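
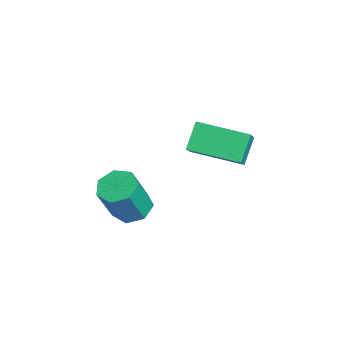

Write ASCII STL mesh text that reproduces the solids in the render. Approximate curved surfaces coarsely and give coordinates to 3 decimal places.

solid 
facet normal -0.295 0.322 -0.900
outer loop
vertex -2.039 0.059 -4.831
vertex -2.673 -0.244 -4.732
vertex -2.466 0.414 -4.564
endloop
endfacet
facet normal 0.658 0.751 0.054
outer loop
vertex -2.039 0.059 -4.831
vertex -2.466 0.414 -4.564
vertex -1.553 -0.473 -3.347
endloop
endfacet
facet normal 0.658 0.751 0.054
outer loop
vertex -1.553 -0.473 -3.347
vertex -2.466 0.414 -4.564
vertex -1.98 -0.118 -3.08
endloop
endfacet
facet normal 0.295 -0.322 0.900
outer loop
vertex -1.553 -0.473 -3.347
vertex -1.98 -0.118 -3.08
vertex -2.187 -0.776 -3.248
endloop
endfacet
facet normal -0.294 0.322 -0.900
outer loop
vertex -2.466 0.414 -4.564
vertex -2.673 -0.244 -4.732
vertex -3.049 0.273 -4.424
endloop
endfacet
facet normal -0.133 0.918 0.373
outer loop
vertex -2.466 0.414 -4.564
vertex -3.049 0.273 -4.424
vertex -1.98 -0.118 -3.08
endloop
endfacet
facet normal -0.132 0.919 0.372
outer loop
vertex -1.98 -0.118 -3.08
vertex -3.049 0.273 -4.424
vertex -2.563 -0.259 -2.939
endloop
endfacet
facet normal 0.295 -0.323 0.899
outer loop
vertex -1.98 -0.118 -3.08
vertex -2.563 -0.259 -2.939
vertex -2.187 -0.776 -3.248
endloop
endfacet
facet normal -0.294 0.322 -0.900
outer loop
vertex -3.049 0.273 -4.424
vertex -2.673 -0.244 -4.732
vertex -3.349 -0.257 -4.516
endloop
endfacet
facet normal -0.822 0.394 0.410
outer loop
vertex -3.049 0.273 -4.424
vertex -3.349 -0.257 -4.516
vertex -2.563 -0.259 -2.939
endloop
endfacet
facet normal -0.822 0.394 0.410
outer loop
vertex -2.563 -0.259 -2.939
vertex -3.349 -0.257 -4.516
vertex -2.863 -0.789 -3.031
endloop
endfacet
facet normal 0.295 -0.323 0.899
outer loop
vertex -2.563 -0.259 -2.939
vertex -2.863 -0.789 -3.031
vertex -2.187 -0.776 -3.248
endloop
endfacet
facet normal -0.294 0.321 -0.900
outer loop
vertex -3.349 -0.257 -4.516
vertex -2.673 -0.244 -4.732
vertex -3.14 -0.778 -4.77
endloop
endfacet
facet normal -0.894 -0.427 0.140
outer loop
vertex -3.349 -0.257 -4.516
vertex -3.14 -0.778 -4.77
vertex -2.863 -0.789 -3.031
endloop
endfacet
facet normal -0.893 -0.427 0.140
outer loop
vertex -2.863 -0.789 -3.031
vertex -3.14 -0.778 -4.77
vertex -2.654 -1.309 -3.286
endloop
endfacet
facet normal 0.295 -0.323 0.899
outer loop
vertex -2.863 -0.789 -3.031
vertex -2.654 -1.309 -3.286
vertex -2.187 -0.776 -3.248
endloop
endfacet
facet normal -0.296 0.323 -0.899
outer loop
vertex -3.14 -0.778 -4.77
vertex -2.673 -0.244 -4.732
vertex -2.579 -0.896 -4.997
endloop
endfacet
facet normal -0.291 -0.927 -0.237
outer loop
vertex -3.14 -0.778 -4.77
vertex -2.579 -0.896 -4.997
vertex -2.654 -1.309 -3.286
endloop
endfacet
facet normal -0.292 -0.927 -0.236
outer loop
vertex -2.654 -1.309 -3.286
vertex -2.579 -0.896 -4.997
vertex -2.093 -1.428 -3.512
endloop
endfacet
facet normal 0.294 -0.322 0.900
outer loop
vertex -2.654 -1.309 -3.286
vertex -2.093 -1.428 -3.512
vertex -2.187 -0.776 -3.248
endloop
endfacet
facet normal -0.295 0.323 -0.899
outer loop
vertex -2.579 -0.896 -4.997
vertex -2.673 -0.244 -4.732
vertex -2.089 -0.524 -5.024
endloop
endfacet
facet normal 0.529 -0.729 -0.434
outer loop
vertex -2.579 -0.896 -4.997
vertex -2.089 -0.524 -5.024
vertex -2.093 -1.428 -3.512
endloop
endfacet
facet normal 0.529 -0.729 -0.434
outer loop
vertex -2.093 -1.428 -3.512
vertex -2.089 -0.524 -5.024
vertex -1.603 -1.056 -3.539
endloop
endfacet
facet normal 0.294 -0.322 0.900
outer loop
vertex -2.093 -1.428 -3.512
vertex -1.603 -1.056 -3.539
vertex -2.187 -0.776 -3.248
endloop
endfacet
facet normal -0.295 0.323 -0.899
outer loop
vertex -2.089 -0.524 -5.024
vertex -2.673 -0.244 -4.732
vertex -2.039 0.059 -4.831
endloop
endfacet
facet normal 0.952 0.019 -0.305
outer loop
vertex -2.089 -0.524 -5.024
vertex -2.039 0.059 -4.831
vertex -1.603 -1.056 -3.539
endloop
endfacet
facet normal 0.952 0.019 -0.305
outer loop
vertex -1.603 -1.056 -3.539
vertex -2.039 0.059 -4.831
vertex -1.553 -0.473 -3.347
endloop
endfacet
facet normal 0.294 -0.322 0.900
outer loop
vertex -1.603 -1.056 -3.539
vertex -1.553 -0.473 -3.347
vertex -2.187 -0.776 -3.248
endloop
endfacet
facet normal -0.564 0.379 0.734
outer loop
vertex -3.555 1.932 -1.529
vertex -2.813 3.55 -1.795
vertex -4.593 2.25 -2.491
endloop
endfacet
facet normal -0.412 -0.899 0.147
outer loop
vertex -3.967 1.83 -3.305
vertex -3.555 1.932 -1.529
vertex -4.593 2.25 -2.491
endloop
endfacet
facet normal -0.564 0.378 0.734
outer loop
vertex -4.593 2.25 -2.491
vertex -2.813 3.55 -1.795
vertex -3.851 3.869 -2.756
endloop
endfacet
facet normal -0.715 0.219 -0.663
outer loop
vertex -3.851 3.869 -2.756
vertex -3.967 1.83 -3.305
vertex -4.593 2.25 -2.491
endloop
endfacet
facet normal 0.716 -0.219 0.663
outer loop
vertex -3.555 1.932 -1.529
vertex -2.187 3.13 -2.609
vertex -2.813 3.55 -1.795
endloop
endfacet
facet normal -0.413 -0.899 0.147
outer loop
vertex -2.929 1.511 -2.344
vertex -3.555 1.932 -1.529
vertex -3.967 1.83 -3.305
endloop
endfacet
facet normal 0.716 -0.219 0.663
outer loop
vertex -2.929 1.511 -2.344
vertex -2.187 3.13 -2.609
vertex -3.555 1.932 -1.529
endloop
endfacet
facet normal 0.412 0.899 -0.147
outer loop
vertex -2.813 3.55 -1.795
vertex -2.187 3.13 -2.609
vertex -3.851 3.869 -2.756
endloop
endfacet
facet normal -0.716 0.219 -0.663
outer loop
vertex -3.225 3.448 -3.571
vertex -3.967 1.83 -3.305
vertex -3.851 3.869 -2.756
endloop
endfacet
facet normal 0.412 0.899 -0.148
outer loop
vertex -3.851 3.869 -2.756
vertex -2.187 3.13 -2.609
vertex -3.225 3.448 -3.571
endloop
endfacet
facet normal 0.563 -0.379 -0.734
outer loop
vertex -3.225 3.448 -3.571
vertex -2.929 1.511 -2.344
vertex -3.967 1.83 -3.305
endloop
endfacet
facet normal 0.564 -0.379 -0.734
outer loop
vertex -2.187 3.13 -2.609
vertex -2.929 1.511 -2.344
vertex -3.225 3.448 -3.571
endloop
endfacet

endsolid


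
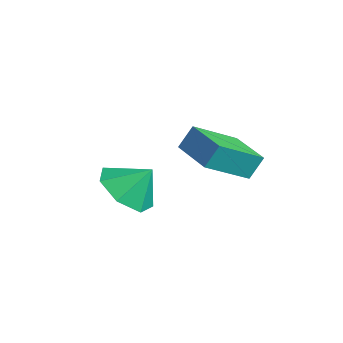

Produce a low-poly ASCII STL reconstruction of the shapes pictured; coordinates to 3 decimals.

solid 
facet normal -0.998 -0.057 0.026
outer loop
vertex 2.875 1.263 2.068
vertex 2.76 2.839 1.069
vertex 2.883 0.771 1.291
endloop
endfacet
facet normal 0.062 -0.843 0.534
outer loop
vertex 4.46 0.861 1.251
vertex 2.875 1.263 2.068
vertex 2.883 0.771 1.291
endloop
endfacet
facet normal -0.998 -0.057 0.026
outer loop
vertex 2.883 0.771 1.291
vertex 2.76 2.839 1.069
vertex 2.768 2.347 0.291
endloop
endfacet
facet normal 0.009 -0.535 -0.845
outer loop
vertex 2.768 2.347 0.291
vertex 4.46 0.861 1.251
vertex 2.883 0.771 1.291
endloop
endfacet
facet normal -0.009 0.535 0.845
outer loop
vertex 2.875 1.263 2.068
vertex 4.337 2.929 1.029
vertex 2.76 2.839 1.069
endloop
endfacet
facet normal 0.061 -0.843 0.534
outer loop
vertex 4.452 1.353 2.029
vertex 2.875 1.263 2.068
vertex 4.46 0.861 1.251
endloop
endfacet
facet normal -0.010 0.535 0.845
outer loop
vertex 4.452 1.353 2.029
vertex 4.337 2.929 1.029
vertex 2.875 1.263 2.068
endloop
endfacet
facet normal -0.062 0.843 -0.534
outer loop
vertex 2.76 2.839 1.069
vertex 4.337 2.929 1.029
vertex 2.768 2.347 0.291
endloop
endfacet
facet normal 0.010 -0.535 -0.845
outer loop
vertex 4.345 2.437 0.252
vertex 4.46 0.861 1.251
vertex 2.768 2.347 0.291
endloop
endfacet
facet normal -0.061 0.843 -0.534
outer loop
vertex 2.768 2.347 0.291
vertex 4.337 2.929 1.029
vertex 4.345 2.437 0.252
endloop
endfacet
facet normal 0.998 0.057 -0.026
outer loop
vertex 4.345 2.437 0.252
vertex 4.452 1.353 2.029
vertex 4.46 0.861 1.251
endloop
endfacet
facet normal 0.998 0.057 -0.026
outer loop
vertex 4.337 2.929 1.029
vertex 4.452 1.353 2.029
vertex 4.345 2.437 0.252
endloop
endfacet
facet normal -0.324 -0.573 -0.753
outer loop
vertex 4.276 -1.903 0.445
vertex 3.456 -1.234 0.288
vertex 4.431 -1.208 -0.151
endloop
endfacet
facet normal 0.929 0.099 0.357
outer loop
vertex 4.276 -1.903 0.445
vertex 4.431 -1.208 -0.151
vertex 3.844 -0.546 1.192
endloop
endfacet
facet normal -0.324 -0.573 -0.753
outer loop
vertex 4.431 -1.208 -0.151
vertex 3.456 -1.234 0.288
vertex 3.852 -0.533 -0.416
endloop
endfacet
facet normal 0.757 0.653 0.009
outer loop
vertex 4.431 -1.208 -0.151
vertex 3.852 -0.533 -0.416
vertex 3.844 -0.546 1.192
endloop
endfacet
facet normal -0.324 -0.573 -0.753
outer loop
vertex 3.852 -0.533 -0.416
vertex 3.456 -1.234 0.288
vertex 2.974 -0.385 -0.151
endloop
endfacet
facet normal 0.169 0.986 0.009
outer loop
vertex 3.852 -0.533 -0.416
vertex 2.974 -0.385 -0.151
vertex 3.844 -0.546 1.192
endloop
endfacet
facet normal -0.324 -0.573 -0.753
outer loop
vertex 2.974 -0.385 -0.151
vertex 3.456 -1.234 0.288
vertex 2.459 -0.877 0.445
endloop
endfacet
facet normal -0.395 0.846 0.357
outer loop
vertex 2.974 -0.385 -0.151
vertex 2.459 -0.877 0.445
vertex 3.844 -0.546 1.192
endloop
endfacet
facet normal -0.324 -0.573 -0.753
outer loop
vertex 2.459 -0.877 0.445
vertex 3.456 -1.234 0.288
vertex 2.695 -1.638 0.923
endloop
endfacet
facet normal -0.508 0.340 0.792
outer loop
vertex 2.459 -0.877 0.445
vertex 2.695 -1.638 0.923
vertex 3.844 -0.546 1.192
endloop
endfacet
facet normal -0.324 -0.573 -0.753
outer loop
vertex 2.695 -1.638 0.923
vertex 3.456 -1.234 0.288
vertex 3.503 -2.094 0.923
endloop
endfacet
facet normal -0.086 -0.152 0.985
outer loop
vertex 2.695 -1.638 0.923
vertex 3.503 -2.094 0.923
vertex 3.844 -0.546 1.192
endloop
endfacet
facet normal -0.324 -0.573 -0.753
outer loop
vertex 3.503 -2.094 0.923
vertex 3.456 -1.234 0.288
vertex 4.276 -1.903 0.445
endloop
endfacet
facet normal 0.553 -0.259 0.791
outer loop
vertex 3.503 -2.094 0.923
vertex 4.276 -1.903 0.445
vertex 3.844 -0.546 1.192
endloop
endfacet

endsolid


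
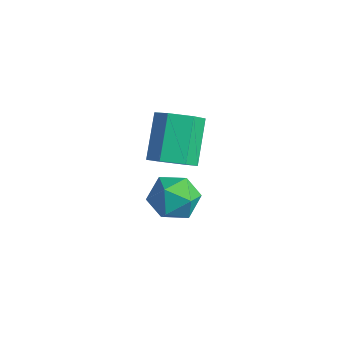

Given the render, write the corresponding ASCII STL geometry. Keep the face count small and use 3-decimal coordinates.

solid 
facet normal 0.443 -0.556 -0.703
outer loop
vertex -2.587 -0.361 -3.341
vertex -3.264 -1.058 -3.216
vertex -3.41 -0.345 -3.872
endloop
endfacet
facet normal 0.313 0.831 -0.460
outer loop
vertex -2.587 -0.361 -3.341
vertex -3.41 -0.345 -3.872
vertex -3.539 0.835 -1.829
endloop
endfacet
facet normal 0.314 0.831 -0.460
outer loop
vertex -3.539 0.835 -1.829
vertex -3.41 -0.345 -3.872
vertex -4.362 0.851 -2.361
endloop
endfacet
facet normal -0.443 0.557 0.703
outer loop
vertex -3.539 0.835 -1.829
vertex -4.362 0.851 -2.361
vertex -4.216 0.138 -1.704
endloop
endfacet
facet normal 0.443 -0.556 -0.703
outer loop
vertex -3.41 -0.345 -3.872
vertex -3.264 -1.058 -3.216
vertex -4.087 -1.042 -3.747
endloop
endfacet
facet normal -0.571 0.429 -0.700
outer loop
vertex -3.41 -0.345 -3.872
vertex -4.087 -1.042 -3.747
vertex -4.362 0.851 -2.361
endloop
endfacet
facet normal -0.571 0.430 -0.700
outer loop
vertex -4.362 0.851 -2.361
vertex -4.087 -1.042 -3.747
vertex -5.04 0.154 -2.236
endloop
endfacet
facet normal -0.443 0.557 0.703
outer loop
vertex -4.362 0.851 -2.361
vertex -5.04 0.154 -2.236
vertex -4.216 0.138 -1.704
endloop
endfacet
facet normal 0.443 -0.556 -0.703
outer loop
vertex -4.087 -1.042 -3.747
vertex -3.264 -1.058 -3.216
vertex -3.941 -1.755 -3.091
endloop
endfacet
facet normal -0.884 -0.402 -0.240
outer loop
vertex -4.087 -1.042 -3.747
vertex -3.941 -1.755 -3.091
vertex -5.04 0.154 -2.236
endloop
endfacet
facet normal -0.884 -0.402 -0.239
outer loop
vertex -5.04 0.154 -2.236
vertex -3.941 -1.755 -3.091
vertex -4.893 -0.559 -1.579
endloop
endfacet
facet normal -0.443 0.556 0.703
outer loop
vertex -5.04 0.154 -2.236
vertex -4.893 -0.559 -1.579
vertex -4.216 0.138 -1.704
endloop
endfacet
facet normal 0.443 -0.557 -0.703
outer loop
vertex -3.941 -1.755 -3.091
vertex -3.264 -1.058 -3.216
vertex -3.118 -1.771 -2.559
endloop
endfacet
facet normal -0.313 -0.831 0.460
outer loop
vertex -3.941 -1.755 -3.091
vertex -3.118 -1.771 -2.559
vertex -4.893 -0.559 -1.579
endloop
endfacet
facet normal -0.313 -0.831 0.460
outer loop
vertex -4.893 -0.559 -1.579
vertex -3.118 -1.771 -2.559
vertex -4.07 -0.575 -1.048
endloop
endfacet
facet normal -0.443 0.556 0.703
outer loop
vertex -4.893 -0.559 -1.579
vertex -4.07 -0.575 -1.048
vertex -4.216 0.138 -1.704
endloop
endfacet
facet normal 0.443 -0.557 -0.703
outer loop
vertex -3.118 -1.771 -2.559
vertex -3.264 -1.058 -3.216
vertex -2.44 -1.074 -2.684
endloop
endfacet
facet normal 0.571 -0.430 0.700
outer loop
vertex -3.118 -1.771 -2.559
vertex -2.44 -1.074 -2.684
vertex -4.07 -0.575 -1.048
endloop
endfacet
facet normal 0.571 -0.429 0.700
outer loop
vertex -4.07 -0.575 -1.048
vertex -2.44 -1.074 -2.684
vertex -3.393 0.122 -1.173
endloop
endfacet
facet normal -0.443 0.556 0.703
outer loop
vertex -4.07 -0.575 -1.048
vertex -3.393 0.122 -1.173
vertex -4.216 0.138 -1.704
endloop
endfacet
facet normal 0.443 -0.556 -0.703
outer loop
vertex -2.44 -1.074 -2.684
vertex -3.264 -1.058 -3.216
vertex -2.587 -0.361 -3.341
endloop
endfacet
facet normal 0.884 0.402 0.239
outer loop
vertex -2.44 -1.074 -2.684
vertex -2.587 -0.361 -3.341
vertex -3.393 0.122 -1.173
endloop
endfacet
facet normal 0.884 0.401 0.239
outer loop
vertex -3.393 0.122 -1.173
vertex -2.587 -0.361 -3.341
vertex -3.539 0.835 -1.829
endloop
endfacet
facet normal -0.443 0.556 0.703
outer loop
vertex -3.393 0.122 -1.173
vertex -3.539 0.835 -1.829
vertex -4.216 0.138 -1.704
endloop
endfacet
facet normal -0.646 0.547 -0.532
outer loop
vertex 0.127 -3.375 -1.736
vertex -0.665 -3.917 -1.332
vertex -0.327 -3.055 -0.856
endloop
endfacet
facet normal -0.063 0.927 -0.370
outer loop
vertex 0.127 -3.375 -1.736
vertex -0.327 -3.055 -0.856
vertex 0.71 -3.022 -0.95
endloop
endfacet
facet normal 0.503 0.585 -0.636
outer loop
vertex 0.127 -3.375 -1.736
vertex 0.71 -3.022 -0.95
vertex 1.012 -3.862 -1.484
endloop
endfacet
facet normal 0.271 -0.005 -0.962
outer loop
vertex 0.127 -3.375 -1.736
vertex 1.012 -3.862 -1.484
vertex 0.162 -4.415 -1.721
endloop
endfacet
facet normal -0.439 -0.028 -0.898
outer loop
vertex 0.127 -3.375 -1.736
vertex 0.162 -4.415 -1.721
vertex -0.665 -3.917 -1.332
endloop
endfacet
facet normal 0.001 0.940 0.341
outer loop
vertex 0.71 -3.022 -0.95
vertex -0.327 -3.055 -0.856
vertex 0.278 -3.345 -0.059
endloop
endfacet
facet normal -0.942 0.326 0.079
outer loop
vertex -0.327 -3.055 -0.856
vertex -0.665 -3.917 -1.332
vertex -0.572 -3.898 -0.296
endloop
endfacet
facet normal -0.607 -0.606 -0.514
outer loop
vertex -0.665 -3.917 -1.332
vertex 0.162 -4.415 -1.721
vertex -0.27 -4.738 -0.83
endloop
endfacet
facet normal 0.542 -0.569 -0.619
outer loop
vertex 0.162 -4.415 -1.721
vertex 1.012 -3.862 -1.484
vertex 0.767 -4.705 -0.924
endloop
endfacet
facet normal 0.918 0.387 -0.089
outer loop
vertex 1.012 -3.862 -1.484
vertex 0.71 -3.022 -0.95
vertex 1.105 -3.843 -0.448
endloop
endfacet
facet normal -0.271 0.005 0.962
outer loop
vertex 0.313 -4.385 -0.044
vertex 0.278 -3.345 -0.059
vertex -0.572 -3.898 -0.296
endloop
endfacet
facet normal -0.503 -0.585 0.636
outer loop
vertex 0.313 -4.385 -0.044
vertex -0.572 -3.898 -0.296
vertex -0.27 -4.738 -0.83
endloop
endfacet
facet normal 0.063 -0.927 0.370
outer loop
vertex 0.313 -4.385 -0.044
vertex -0.27 -4.738 -0.83
vertex 0.767 -4.705 -0.924
endloop
endfacet
facet normal 0.646 -0.547 0.532
outer loop
vertex 0.313 -4.385 -0.044
vertex 0.767 -4.705 -0.924
vertex 1.105 -3.843 -0.448
endloop
endfacet
facet normal 0.439 0.028 0.898
outer loop
vertex 0.313 -4.385 -0.044
vertex 1.105 -3.843 -0.448
vertex 0.278 -3.345 -0.059
endloop
endfacet
facet normal -0.542 0.569 0.619
outer loop
vertex -0.572 -3.898 -0.296
vertex 0.278 -3.345 -0.059
vertex -0.327 -3.055 -0.856
endloop
endfacet
facet normal -0.918 -0.387 0.089
outer loop
vertex -0.27 -4.738 -0.83
vertex -0.572 -3.898 -0.296
vertex -0.665 -3.917 -1.332
endloop
endfacet
facet normal -0.001 -0.940 -0.341
outer loop
vertex 0.767 -4.705 -0.924
vertex -0.27 -4.738 -0.83
vertex 0.162 -4.415 -1.721
endloop
endfacet
facet normal 0.942 -0.326 -0.079
outer loop
vertex 1.105 -3.843 -0.448
vertex 0.767 -4.705 -0.924
vertex 1.012 -3.862 -1.484
endloop
endfacet
facet normal 0.607 0.606 0.514
outer loop
vertex 0.278 -3.345 -0.059
vertex 1.105 -3.843 -0.448
vertex 0.71 -3.022 -0.95
endloop
endfacet

endsolid


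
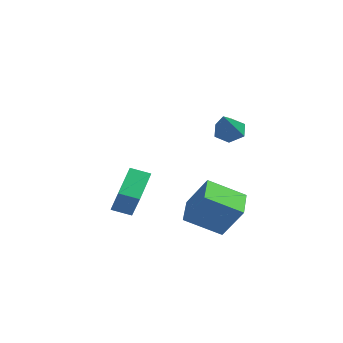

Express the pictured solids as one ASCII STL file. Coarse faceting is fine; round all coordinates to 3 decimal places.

solid 
facet normal -0.308 0.678 -0.668
outer loop
vertex 1.877 3.924 0.651
vertex 1.254 3.842 0.855
vertex 1.637 4.297 1.14
endloop
endfacet
facet normal 0.932 0.225 0.285
outer loop
vertex 1.877 3.924 0.651
vertex 1.637 4.297 1.14
vertex 1.766 2.718 1.965
endloop
endfacet
facet normal -0.307 0.677 -0.668
outer loop
vertex 1.637 4.297 1.14
vertex 1.254 3.842 0.855
vertex 1.015 4.215 1.343
endloop
endfacet
facet normal 0.218 0.466 0.857
outer loop
vertex 1.637 4.297 1.14
vertex 1.015 4.215 1.343
vertex 1.766 2.718 1.965
endloop
endfacet
facet normal -0.308 0.677 -0.668
outer loop
vertex 1.015 4.215 1.343
vertex 1.254 3.842 0.855
vertex 0.632 3.76 1.059
endloop
endfacet
facet normal -0.612 0.022 0.791
outer loop
vertex 1.015 4.215 1.343
vertex 0.632 3.76 1.059
vertex 1.766 2.718 1.965
endloop
endfacet
facet normal -0.308 0.677 -0.668
outer loop
vertex 0.632 3.76 1.059
vertex 1.254 3.842 0.855
vertex 0.871 3.386 0.57
endloop
endfacet
facet normal -0.732 -0.665 0.151
outer loop
vertex 0.632 3.76 1.059
vertex 0.871 3.386 0.57
vertex 1.766 2.718 1.965
endloop
endfacet
facet normal -0.308 0.677 -0.668
outer loop
vertex 0.871 3.386 0.57
vertex 1.254 3.842 0.855
vertex 1.493 3.468 0.366
endloop
endfacet
facet normal -0.019 -0.906 -0.422
outer loop
vertex 0.871 3.386 0.57
vertex 1.493 3.468 0.366
vertex 1.766 2.718 1.965
endloop
endfacet
facet normal -0.308 0.677 -0.668
outer loop
vertex 1.493 3.468 0.366
vertex 1.254 3.842 0.855
vertex 1.877 3.924 0.651
endloop
endfacet
facet normal 0.813 -0.462 -0.355
outer loop
vertex 1.493 3.468 0.366
vertex 1.877 3.924 0.651
vertex 1.766 2.718 1.965
endloop
endfacet
facet normal -0.568 -0.047 -0.822
outer loop
vertex 0.157 2.341 -3.695
vertex -0.551 3.484 -3.272
vertex 1.292 3.355 -4.537
endloop
endfacet
facet normal 0.502 -0.811 -0.300
outer loop
vertex 2.251 3.436 -3.148
vertex 0.157 2.341 -3.695
vertex 1.292 3.355 -4.537
endloop
endfacet
facet normal -0.568 -0.048 -0.822
outer loop
vertex 1.292 3.355 -4.537
vertex -0.551 3.484 -3.272
vertex 0.584 4.499 -4.115
endloop
endfacet
facet normal 0.653 0.583 -0.485
outer loop
vertex 0.584 4.499 -4.115
vertex 2.251 3.436 -3.148
vertex 1.292 3.355 -4.537
endloop
endfacet
facet normal -0.652 -0.583 0.484
outer loop
vertex 0.157 2.341 -3.695
vertex 0.408 3.565 -1.883
vertex -0.551 3.484 -3.272
endloop
endfacet
facet normal 0.502 -0.811 -0.300
outer loop
vertex 1.116 2.421 -2.305
vertex 0.157 2.341 -3.695
vertex 2.251 3.436 -3.148
endloop
endfacet
facet normal -0.653 -0.583 0.484
outer loop
vertex 1.116 2.421 -2.305
vertex 0.408 3.565 -1.883
vertex 0.157 2.341 -3.695
endloop
endfacet
facet normal -0.503 0.811 0.300
outer loop
vertex -0.551 3.484 -3.272
vertex 0.408 3.565 -1.883
vertex 0.584 4.499 -4.115
endloop
endfacet
facet normal 0.653 0.583 -0.484
outer loop
vertex 1.543 4.579 -2.725
vertex 2.251 3.436 -3.148
vertex 0.584 4.499 -4.115
endloop
endfacet
facet normal -0.502 0.811 0.300
outer loop
vertex 0.584 4.499 -4.115
vertex 0.408 3.565 -1.883
vertex 1.543 4.579 -2.725
endloop
endfacet
facet normal 0.568 0.048 0.822
outer loop
vertex 1.543 4.579 -2.725
vertex 1.116 2.421 -2.305
vertex 2.251 3.436 -3.148
endloop
endfacet
facet normal 0.567 0.048 0.822
outer loop
vertex 0.408 3.565 -1.883
vertex 1.116 2.421 -2.305
vertex 1.543 4.579 -2.725
endloop
endfacet
facet normal -0.528 0.336 -0.780
outer loop
vertex -3.237 2.069 -3.886
vertex -3.719 3.373 -2.997
vertex -2.527 2.525 -4.17
endloop
endfacet
facet normal 0.292 -0.790 -0.539
outer loop
vertex -1.681 1.987 -2.923
vertex -3.237 2.069 -3.886
vertex -2.527 2.525 -4.17
endloop
endfacet
facet normal -0.529 0.336 -0.780
outer loop
vertex -2.527 2.525 -4.17
vertex -3.719 3.373 -2.997
vertex -3.009 3.829 -3.282
endloop
endfacet
facet normal 0.797 0.512 -0.320
outer loop
vertex -3.009 3.829 -3.282
vertex -1.681 1.987 -2.923
vertex -2.527 2.525 -4.17
endloop
endfacet
facet normal -0.797 -0.512 0.320
outer loop
vertex -3.237 2.069 -3.886
vertex -2.873 2.835 -1.75
vertex -3.719 3.373 -2.997
endloop
endfacet
facet normal 0.292 -0.791 -0.538
outer loop
vertex -2.391 1.531 -2.638
vertex -3.237 2.069 -3.886
vertex -1.681 1.987 -2.923
endloop
endfacet
facet normal -0.797 -0.512 0.320
outer loop
vertex -2.391 1.531 -2.638
vertex -2.873 2.835 -1.75
vertex -3.237 2.069 -3.886
endloop
endfacet
facet normal -0.291 0.790 0.539
outer loop
vertex -3.719 3.373 -2.997
vertex -2.873 2.835 -1.75
vertex -3.009 3.829 -3.282
endloop
endfacet
facet normal 0.797 0.512 -0.319
outer loop
vertex -2.163 3.291 -2.034
vertex -1.681 1.987 -2.923
vertex -3.009 3.829 -3.282
endloop
endfacet
facet normal -0.292 0.790 0.539
outer loop
vertex -3.009 3.829 -3.282
vertex -2.873 2.835 -1.75
vertex -2.163 3.291 -2.034
endloop
endfacet
facet normal 0.529 -0.336 0.779
outer loop
vertex -2.163 3.291 -2.034
vertex -2.391 1.531 -2.638
vertex -1.681 1.987 -2.923
endloop
endfacet
facet normal 0.528 -0.336 0.780
outer loop
vertex -2.873 2.835 -1.75
vertex -2.391 1.531 -2.638
vertex -2.163 3.291 -2.034
endloop
endfacet

endsolid


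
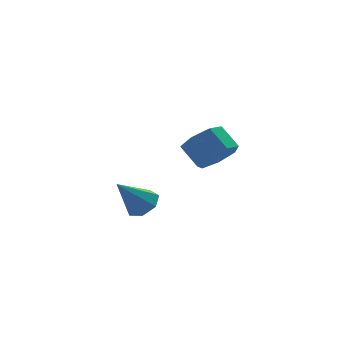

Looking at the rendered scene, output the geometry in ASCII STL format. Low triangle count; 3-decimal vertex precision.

solid 
facet normal 0.625 0.191 -0.757
outer loop
vertex -1.293 -2.545 3.039
vertex -1.876 -2.365 2.603
vertex -1.471 -1.919 3.05
endloop
endfacet
facet normal 0.450 0.112 0.886
outer loop
vertex -1.293 -2.545 3.039
vertex -1.471 -1.919 3.05
vertex -2.944 -2.695 3.897
endloop
endfacet
facet normal 0.624 0.193 -0.757
outer loop
vertex -1.471 -1.919 3.05
vertex -1.876 -2.365 2.603
vertex -1.955 -1.63 2.725
endloop
endfacet
facet normal -0.006 0.743 0.670
outer loop
vertex -1.471 -1.919 3.05
vertex -1.955 -1.63 2.725
vertex -2.944 -2.695 3.897
endloop
endfacet
facet normal 0.624 0.193 -0.757
outer loop
vertex -1.955 -1.63 2.725
vertex -1.876 -2.365 2.603
vertex -2.379 -1.894 2.308
endloop
endfacet
facet normal -0.630 0.760 0.159
outer loop
vertex -1.955 -1.63 2.725
vertex -2.379 -1.894 2.308
vertex -2.944 -2.695 3.897
endloop
endfacet
facet normal 0.625 0.193 -0.757
outer loop
vertex -2.379 -1.894 2.308
vertex -1.876 -2.365 2.603
vertex -2.424 -2.513 2.113
endloop
endfacet
facet normal -0.953 0.152 -0.262
outer loop
vertex -2.379 -1.894 2.308
vertex -2.424 -2.513 2.113
vertex -2.944 -2.695 3.897
endloop
endfacet
facet normal 0.624 0.193 -0.757
outer loop
vertex -2.424 -2.513 2.113
vertex -1.876 -2.365 2.603
vertex -2.056 -3.021 2.287
endloop
endfacet
facet normal -0.731 -0.624 -0.277
outer loop
vertex -2.424 -2.513 2.113
vertex -2.056 -3.021 2.287
vertex -2.944 -2.695 3.897
endloop
endfacet
facet normal 0.625 0.193 -0.756
outer loop
vertex -2.056 -3.021 2.287
vertex -1.876 -2.365 2.603
vertex -1.553 -3.035 2.699
endloop
endfacet
facet normal -0.131 -0.983 0.127
outer loop
vertex -2.056 -3.021 2.287
vertex -1.553 -3.035 2.699
vertex -2.944 -2.695 3.897
endloop
endfacet
facet normal 0.625 0.193 -0.756
outer loop
vertex -1.553 -3.035 2.699
vertex -1.876 -2.365 2.603
vertex -1.293 -2.545 3.039
endloop
endfacet
facet normal 0.394 -0.656 0.644
outer loop
vertex -1.553 -3.035 2.699
vertex -1.293 -2.545 3.039
vertex -2.944 -2.695 3.897
endloop
endfacet
facet normal 0.368 -0.660 -0.655
outer loop
vertex 3.262 2.396 2.75
vertex 2.392 1.884 2.778
vertex 2.658 2.641 2.164
endloop
endfacet
facet normal 0.624 0.697 -0.352
outer loop
vertex 3.262 2.396 2.75
vertex 2.658 2.641 2.164
vertex 2.798 3.228 3.575
endloop
endfacet
facet normal 0.624 0.697 -0.352
outer loop
vertex 2.798 3.228 3.575
vertex 2.658 2.641 2.164
vertex 2.194 3.473 2.989
endloop
endfacet
facet normal -0.368 0.660 0.655
outer loop
vertex 2.798 3.228 3.575
vertex 2.194 3.473 2.989
vertex 1.928 2.716 3.602
endloop
endfacet
facet normal 0.369 -0.660 -0.654
outer loop
vertex 2.658 2.641 2.164
vertex 2.392 1.884 2.778
vertex 1.854 2.315 2.04
endloop
endfacet
facet normal -0.150 0.653 -0.743
outer loop
vertex 2.658 2.641 2.164
vertex 1.854 2.315 2.04
vertex 2.194 3.473 2.989
endloop
endfacet
facet normal -0.149 0.653 -0.743
outer loop
vertex 2.194 3.473 2.989
vertex 1.854 2.315 2.04
vertex 1.39 3.147 2.864
endloop
endfacet
facet normal -0.369 0.660 0.654
outer loop
vertex 2.194 3.473 2.989
vertex 1.39 3.147 2.864
vertex 1.928 2.716 3.602
endloop
endfacet
facet normal 0.369 -0.660 -0.654
outer loop
vertex 1.854 2.315 2.04
vertex 2.392 1.884 2.778
vertex 1.455 1.665 2.471
endloop
endfacet
facet normal -0.810 0.117 -0.574
outer loop
vertex 1.854 2.315 2.04
vertex 1.455 1.665 2.471
vertex 1.39 3.147 2.864
endloop
endfacet
facet normal -0.811 0.117 -0.574
outer loop
vertex 1.39 3.147 2.864
vertex 1.455 1.665 2.471
vertex 0.991 2.497 3.296
endloop
endfacet
facet normal -0.368 0.661 0.654
outer loop
vertex 1.39 3.147 2.864
vertex 0.991 2.497 3.296
vertex 1.928 2.716 3.602
endloop
endfacet
facet normal 0.369 -0.660 -0.654
outer loop
vertex 1.455 1.665 2.471
vertex 2.392 1.884 2.778
vertex 1.761 1.18 3.133
endloop
endfacet
facet normal -0.862 -0.507 0.027
outer loop
vertex 1.455 1.665 2.471
vertex 1.761 1.18 3.133
vertex 0.991 2.497 3.296
endloop
endfacet
facet normal -0.862 -0.507 0.027
outer loop
vertex 0.991 2.497 3.296
vertex 1.761 1.18 3.133
vertex 1.297 2.012 3.958
endloop
endfacet
facet normal -0.368 0.661 0.654
outer loop
vertex 0.991 2.497 3.296
vertex 1.297 2.012 3.958
vertex 1.928 2.716 3.602
endloop
endfacet
facet normal 0.369 -0.660 -0.654
outer loop
vertex 1.761 1.18 3.133
vertex 2.392 1.884 2.778
vertex 2.543 1.225 3.528
endloop
endfacet
facet normal -0.264 -0.749 0.607
outer loop
vertex 1.761 1.18 3.133
vertex 2.543 1.225 3.528
vertex 1.297 2.012 3.958
endloop
endfacet
facet normal -0.263 -0.749 0.608
outer loop
vertex 1.297 2.012 3.958
vertex 2.543 1.225 3.528
vertex 2.079 2.057 4.352
endloop
endfacet
facet normal -0.368 0.661 0.654
outer loop
vertex 1.297 2.012 3.958
vertex 2.079 2.057 4.352
vertex 1.928 2.716 3.602
endloop
endfacet
facet normal 0.368 -0.661 -0.655
outer loop
vertex 2.543 1.225 3.528
vertex 2.392 1.884 2.778
vertex 3.211 1.766 3.357
endloop
endfacet
facet normal 0.533 -0.427 0.731
outer loop
vertex 2.543 1.225 3.528
vertex 3.211 1.766 3.357
vertex 2.079 2.057 4.352
endloop
endfacet
facet normal 0.532 -0.428 0.731
outer loop
vertex 2.079 2.057 4.352
vertex 3.211 1.766 3.357
vertex 2.747 2.598 4.182
endloop
endfacet
facet normal -0.368 0.660 0.654
outer loop
vertex 2.079 2.057 4.352
vertex 2.747 2.598 4.182
vertex 1.928 2.716 3.602
endloop
endfacet
facet normal 0.368 -0.661 -0.655
outer loop
vertex 3.211 1.766 3.357
vertex 2.392 1.884 2.778
vertex 3.262 2.396 2.75
endloop
endfacet
facet normal 0.928 0.217 0.303
outer loop
vertex 3.211 1.766 3.357
vertex 3.262 2.396 2.75
vertex 2.747 2.598 4.182
endloop
endfacet
facet normal 0.928 0.217 0.303
outer loop
vertex 2.747 2.598 4.182
vertex 3.262 2.396 2.75
vertex 2.798 3.228 3.575
endloop
endfacet
facet normal -0.368 0.660 0.654
outer loop
vertex 2.747 2.598 4.182
vertex 2.798 3.228 3.575
vertex 1.928 2.716 3.602
endloop
endfacet

endsolid


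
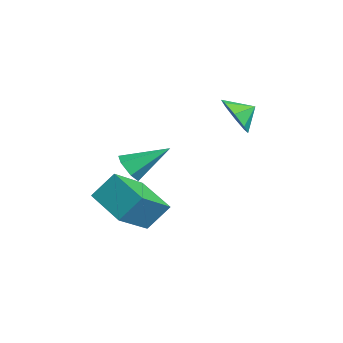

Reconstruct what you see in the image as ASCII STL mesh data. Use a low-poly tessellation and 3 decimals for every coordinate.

solid 
facet normal -0.522 0.671 -0.527
outer loop
vertex 1.082 -1.003 -2.308
vertex 2.889 -0.186 -3.059
vertex 1.028 -1.992 -3.513
endloop
endfacet
facet normal -0.852 -0.385 0.354
outer loop
vertex 2.151 -3.434 -2.381
vertex 1.082 -1.003 -2.308
vertex 1.028 -1.992 -3.513
endloop
endfacet
facet normal -0.522 0.671 -0.527
outer loop
vertex 1.028 -1.992 -3.513
vertex 2.889 -0.186 -3.059
vertex 2.835 -1.175 -4.265
endloop
endfacet
facet normal -0.035 -0.634 -0.773
outer loop
vertex 2.835 -1.175 -4.265
vertex 2.151 -3.434 -2.381
vertex 1.028 -1.992 -3.513
endloop
endfacet
facet normal 0.035 0.634 0.773
outer loop
vertex 1.082 -1.003 -2.308
vertex 4.012 -1.628 -1.927
vertex 2.889 -0.186 -3.059
endloop
endfacet
facet normal -0.852 -0.385 0.354
outer loop
vertex 2.205 -2.445 -1.175
vertex 1.082 -1.003 -2.308
vertex 2.151 -3.434 -2.381
endloop
endfacet
facet normal 0.035 0.634 0.772
outer loop
vertex 2.205 -2.445 -1.175
vertex 4.012 -1.628 -1.927
vertex 1.082 -1.003 -2.308
endloop
endfacet
facet normal 0.852 0.385 -0.354
outer loop
vertex 2.889 -0.186 -3.059
vertex 4.012 -1.628 -1.927
vertex 2.835 -1.175 -4.265
endloop
endfacet
facet normal -0.034 -0.634 -0.773
outer loop
vertex 3.958 -2.617 -3.132
vertex 2.151 -3.434 -2.381
vertex 2.835 -1.175 -4.265
endloop
endfacet
facet normal 0.852 0.385 -0.354
outer loop
vertex 2.835 -1.175 -4.265
vertex 4.012 -1.628 -1.927
vertex 3.958 -2.617 -3.132
endloop
endfacet
facet normal 0.522 -0.671 0.527
outer loop
vertex 3.958 -2.617 -3.132
vertex 2.205 -2.445 -1.175
vertex 2.151 -3.434 -2.381
endloop
endfacet
facet normal 0.522 -0.670 0.527
outer loop
vertex 4.012 -1.628 -1.927
vertex 2.205 -2.445 -1.175
vertex 3.958 -2.617 -3.132
endloop
endfacet
facet normal 0.008 -0.876 -0.482
outer loop
vertex 2.93 3.149 0.992
vertex 2.394 2.699 1.802
vertex 2.118 3.195 0.895
endloop
endfacet
facet normal 0.089 0.952 -0.293
outer loop
vertex 2.93 3.149 0.992
vertex 2.118 3.195 0.895
vertex 2.386 3.601 2.298
endloop
endfacet
facet normal 0.007 -0.876 -0.482
outer loop
vertex 2.118 3.195 0.895
vertex 2.394 2.699 1.802
vertex 1.468 2.951 1.329
endloop
endfacet
facet normal -0.444 0.880 -0.170
outer loop
vertex 2.118 3.195 0.895
vertex 1.468 2.951 1.329
vertex 2.386 3.601 2.298
endloop
endfacet
facet normal 0.008 -0.876 -0.483
outer loop
vertex 1.468 2.951 1.329
vertex 2.394 2.699 1.802
vertex 1.36 2.558 2.04
endloop
endfacet
facet normal -0.721 0.647 0.248
outer loop
vertex 1.468 2.951 1.329
vertex 1.36 2.558 2.04
vertex 2.386 3.601 2.298
endloop
endfacet
facet normal 0.009 -0.876 -0.482
outer loop
vertex 1.36 2.558 2.04
vertex 2.394 2.699 1.802
vertex 1.858 2.249 2.611
endloop
endfacet
facet normal -0.578 0.391 0.716
outer loop
vertex 1.36 2.558 2.04
vertex 1.858 2.249 2.611
vertex 2.386 3.601 2.298
endloop
endfacet
facet normal 0.008 -0.876 -0.482
outer loop
vertex 1.858 2.249 2.611
vertex 2.394 2.699 1.802
vertex 2.67 2.202 2.709
endloop
endfacet
facet normal -0.101 0.262 0.960
outer loop
vertex 1.858 2.249 2.611
vertex 2.67 2.202 2.709
vertex 2.386 3.601 2.298
endloop
endfacet
facet normal 0.008 -0.876 -0.482
outer loop
vertex 2.67 2.202 2.709
vertex 2.394 2.699 1.802
vertex 3.32 2.447 2.275
endloop
endfacet
facet normal 0.433 0.334 0.837
outer loop
vertex 2.67 2.202 2.709
vertex 3.32 2.447 2.275
vertex 2.386 3.601 2.298
endloop
endfacet
facet normal 0.008 -0.876 -0.482
outer loop
vertex 3.32 2.447 2.275
vertex 2.394 2.699 1.802
vertex 3.428 2.839 1.564
endloop
endfacet
facet normal 0.710 0.566 0.420
outer loop
vertex 3.32 2.447 2.275
vertex 3.428 2.839 1.564
vertex 2.386 3.601 2.298
endloop
endfacet
facet normal 0.008 -0.876 -0.482
outer loop
vertex 3.428 2.839 1.564
vertex 2.394 2.699 1.802
vertex 2.93 3.149 0.992
endloop
endfacet
facet normal 0.567 0.822 -0.048
outer loop
vertex 3.428 2.839 1.564
vertex 2.93 3.149 0.992
vertex 2.386 3.601 2.298
endloop
endfacet
facet normal -0.115 -0.837 -0.535
outer loop
vertex 4.164 -2.547 0.25
vertex 3.743 -2.154 -0.275
vertex 4.517 -2.208 -0.357
endloop
endfacet
facet normal 0.875 -0.051 0.480
outer loop
vertex 4.164 -2.547 0.25
vertex 4.517 -2.208 -0.357
vertex 3.977 -0.446 0.815
endloop
endfacet
facet normal -0.115 -0.837 -0.535
outer loop
vertex 4.517 -2.208 -0.357
vertex 3.743 -2.154 -0.275
vertex 4.095 -1.814 -0.883
endloop
endfacet
facet normal 0.827 0.464 -0.316
outer loop
vertex 4.517 -2.208 -0.357
vertex 4.095 -1.814 -0.883
vertex 3.977 -0.446 0.815
endloop
endfacet
facet normal -0.114 -0.838 -0.534
outer loop
vertex 4.095 -1.814 -0.883
vertex 3.743 -2.154 -0.275
vertex 3.321 -1.761 -0.801
endloop
endfacet
facet normal -0.013 0.778 -0.628
outer loop
vertex 4.095 -1.814 -0.883
vertex 3.321 -1.761 -0.801
vertex 3.977 -0.446 0.815
endloop
endfacet
facet normal -0.115 -0.838 -0.534
outer loop
vertex 3.321 -1.761 -0.801
vertex 3.743 -2.154 -0.275
vertex 2.969 -2.1 -0.193
endloop
endfacet
facet normal -0.804 0.577 -0.143
outer loop
vertex 3.321 -1.761 -0.801
vertex 2.969 -2.1 -0.193
vertex 3.977 -0.446 0.815
endloop
endfacet
facet normal -0.115 -0.837 -0.536
outer loop
vertex 2.969 -2.1 -0.193
vertex 3.743 -2.154 -0.275
vertex 3.39 -2.494 0.332
endloop
endfacet
facet normal -0.755 0.063 0.653
outer loop
vertex 2.969 -2.1 -0.193
vertex 3.39 -2.494 0.332
vertex 3.977 -0.446 0.815
endloop
endfacet
facet normal -0.114 -0.837 -0.535
outer loop
vertex 3.39 -2.494 0.332
vertex 3.743 -2.154 -0.275
vertex 4.164 -2.547 0.25
endloop
endfacet
facet normal 0.085 -0.252 0.964
outer loop
vertex 3.39 -2.494 0.332
vertex 4.164 -2.547 0.25
vertex 3.977 -0.446 0.815
endloop
endfacet

endsolid


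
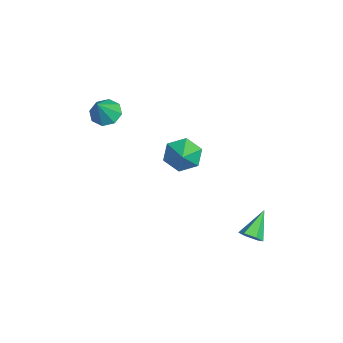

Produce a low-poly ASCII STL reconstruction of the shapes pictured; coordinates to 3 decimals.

solid 
facet normal -0.535 0.265 -0.802
outer loop
vertex -1.568 -1.855 -1.152
vertex -2.092 -1.695 -0.75
vertex -1.556 -1.358 -0.996
endloop
endfacet
facet normal 0.993 0.014 -0.120
outer loop
vertex -1.568 -1.855 -1.152
vertex -1.556 -1.358 -0.996
vertex -1.388 -2.045 0.31
endloop
endfacet
facet normal -0.535 0.265 -0.802
outer loop
vertex -1.556 -1.358 -0.996
vertex -2.092 -1.695 -0.75
vertex -1.858 -1.059 -0.696
endloop
endfacet
facet normal 0.784 0.585 0.207
outer loop
vertex -1.556 -1.358 -0.996
vertex -1.858 -1.059 -0.696
vertex -1.388 -2.045 0.31
endloop
endfacet
facet normal -0.534 0.265 -0.803
outer loop
vertex -1.858 -1.059 -0.696
vertex -2.092 -1.695 -0.75
vertex -2.298 -1.133 -0.428
endloop
endfacet
facet normal 0.249 0.747 0.616
outer loop
vertex -1.858 -1.059 -0.696
vertex -2.298 -1.133 -0.428
vertex -1.388 -2.045 0.31
endloop
endfacet
facet normal -0.535 0.264 -0.803
outer loop
vertex -2.298 -1.133 -0.428
vertex -2.092 -1.695 -0.75
vertex -2.617 -1.536 -0.348
endloop
endfacet
facet normal -0.295 0.405 0.865
outer loop
vertex -2.298 -1.133 -0.428
vertex -2.617 -1.536 -0.348
vertex -1.388 -2.045 0.31
endloop
endfacet
facet normal -0.534 0.265 -0.803
outer loop
vertex -2.617 -1.536 -0.348
vertex -2.092 -1.695 -0.75
vertex -2.629 -2.032 -0.504
endloop
endfacet
facet normal -0.534 -0.242 0.810
outer loop
vertex -2.617 -1.536 -0.348
vertex -2.629 -2.032 -0.504
vertex -1.388 -2.045 0.31
endloop
endfacet
facet normal -0.534 0.266 -0.803
outer loop
vertex -2.629 -2.032 -0.504
vertex -2.092 -1.695 -0.75
vertex -2.327 -2.331 -0.804
endloop
endfacet
facet normal -0.325 -0.813 0.483
outer loop
vertex -2.629 -2.032 -0.504
vertex -2.327 -2.331 -0.804
vertex -1.388 -2.045 0.31
endloop
endfacet
facet normal -0.533 0.265 -0.803
outer loop
vertex -2.327 -2.331 -0.804
vertex -2.092 -1.695 -0.75
vertex -1.887 -2.258 -1.072
endloop
endfacet
facet normal 0.208 -0.975 0.075
outer loop
vertex -2.327 -2.331 -0.804
vertex -1.887 -2.258 -1.072
vertex -1.388 -2.045 0.31
endloop
endfacet
facet normal -0.535 0.264 -0.802
outer loop
vertex -1.887 -2.258 -1.072
vertex -2.092 -1.695 -0.75
vertex -1.568 -1.855 -1.152
endloop
endfacet
facet normal 0.755 -0.632 -0.175
outer loop
vertex -1.887 -2.258 -1.072
vertex -1.568 -1.855 -1.152
vertex -1.388 -2.045 0.31
endloop
endfacet
facet normal 0.646 -0.447 -0.618
outer loop
vertex 3.559 3.744 -3.958
vertex 3.17 3.573 -4.241
vertex 3.382 4.025 -4.346
endloop
endfacet
facet normal 0.441 0.810 0.386
outer loop
vertex 3.559 3.744 -3.958
vertex 3.382 4.025 -4.346
vertex 2.31 4.167 -3.419
endloop
endfacet
facet normal 0.647 -0.447 -0.617
outer loop
vertex 3.382 4.025 -4.346
vertex 3.17 3.573 -4.241
vertex 2.994 3.854 -4.629
endloop
endfacet
facet normal -0.166 0.928 -0.334
outer loop
vertex 3.382 4.025 -4.346
vertex 2.994 3.854 -4.629
vertex 2.31 4.167 -3.419
endloop
endfacet
facet normal 0.647 -0.447 -0.617
outer loop
vertex 2.994 3.854 -4.629
vertex 3.17 3.573 -4.241
vertex 2.782 3.402 -4.524
endloop
endfacet
facet normal -0.811 0.258 -0.525
outer loop
vertex 2.994 3.854 -4.629
vertex 2.782 3.402 -4.524
vertex 2.31 4.167 -3.419
endloop
endfacet
facet normal 0.647 -0.446 -0.618
outer loop
vertex 2.782 3.402 -4.524
vertex 3.17 3.573 -4.241
vertex 2.958 3.121 -4.137
endloop
endfacet
facet normal -0.849 -0.528 0.003
outer loop
vertex 2.782 3.402 -4.524
vertex 2.958 3.121 -4.137
vertex 2.31 4.167 -3.419
endloop
endfacet
facet normal 0.646 -0.446 -0.619
outer loop
vertex 2.958 3.121 -4.137
vertex 3.17 3.573 -4.241
vertex 3.347 3.292 -3.854
endloop
endfacet
facet normal -0.242 -0.647 0.723
outer loop
vertex 2.958 3.121 -4.137
vertex 3.347 3.292 -3.854
vertex 2.31 4.167 -3.419
endloop
endfacet
facet normal 0.646 -0.446 -0.619
outer loop
vertex 3.347 3.292 -3.854
vertex 3.17 3.573 -4.241
vertex 3.559 3.744 -3.958
endloop
endfacet
facet normal 0.402 0.022 0.915
outer loop
vertex 3.347 3.292 -3.854
vertex 3.559 3.744 -3.958
vertex 2.31 4.167 -3.419
endloop
endfacet
facet normal -0.837 0.067 -0.543
outer loop
vertex 0.419 1.03 -2.477
vertex 0.004 1.207 -1.816
vertex 0.333 1.792 -2.25
endloop
endfacet
facet normal 0.902 0.214 -0.375
outer loop
vertex 0.419 1.03 -2.477
vertex 0.333 1.792 -2.25
vertex 0.916 1.133 -1.224
endloop
endfacet
facet normal -0.836 0.067 -0.544
outer loop
vertex 0.333 1.792 -2.25
vertex 0.004 1.207 -1.816
vertex -0.082 1.969 -1.59
endloop
endfacet
facet normal 0.597 0.785 0.165
outer loop
vertex 0.333 1.792 -2.25
vertex -0.082 1.969 -1.59
vertex 0.916 1.133 -1.224
endloop
endfacet
facet normal -0.837 0.067 -0.543
outer loop
vertex -0.082 1.969 -1.59
vertex 0.004 1.207 -1.816
vertex -0.411 1.383 -1.155
endloop
endfacet
facet normal 0.144 0.536 0.832
outer loop
vertex -0.082 1.969 -1.59
vertex -0.411 1.383 -1.155
vertex 0.916 1.133 -1.224
endloop
endfacet
facet normal -0.837 0.067 -0.543
outer loop
vertex -0.411 1.383 -1.155
vertex 0.004 1.207 -1.816
vertex -0.325 0.621 -1.382
endloop
endfacet
facet normal -0.004 -0.286 0.958
outer loop
vertex -0.411 1.383 -1.155
vertex -0.325 0.621 -1.382
vertex 0.916 1.133 -1.224
endloop
endfacet
facet normal -0.837 0.067 -0.543
outer loop
vertex -0.325 0.621 -1.382
vertex 0.004 1.207 -1.816
vertex 0.09 0.444 -2.043
endloop
endfacet
facet normal 0.300 -0.857 0.418
outer loop
vertex -0.325 0.621 -1.382
vertex 0.09 0.444 -2.043
vertex 0.916 1.133 -1.224
endloop
endfacet
facet normal -0.837 0.067 -0.543
outer loop
vertex 0.09 0.444 -2.043
vertex 0.004 1.207 -1.816
vertex 0.419 1.03 -2.477
endloop
endfacet
facet normal 0.754 -0.608 -0.249
outer loop
vertex 0.09 0.444 -2.043
vertex 0.419 1.03 -2.477
vertex 0.916 1.133 -1.224
endloop
endfacet

endsolid


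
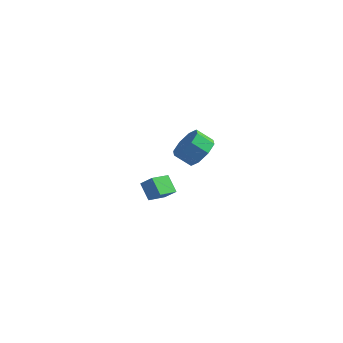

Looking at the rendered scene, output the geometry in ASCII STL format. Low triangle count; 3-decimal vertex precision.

solid 
facet normal 0.718 0.298 -0.629
outer loop
vertex 1.001 3.417 -0.708
vertex 0.338 3.232 -1.553
vertex 0.546 4.087 -0.91
endloop
endfacet
facet normal 0.433 0.517 0.739
outer loop
vertex 1.001 3.417 -0.708
vertex 0.546 4.087 -0.91
vertex 0.124 3.054 0.059
endloop
endfacet
facet normal 0.432 0.517 0.739
outer loop
vertex 0.124 3.054 0.059
vertex 0.546 4.087 -0.91
vertex -0.331 3.724 -0.144
endloop
endfacet
facet normal -0.719 -0.298 0.628
outer loop
vertex 0.124 3.054 0.059
vertex -0.331 3.724 -0.144
vertex -0.538 2.868 -0.787
endloop
endfacet
facet normal 0.719 0.298 -0.628
outer loop
vertex 0.546 4.087 -0.91
vertex 0.338 3.232 -1.553
vertex -0.03 4.256 -1.489
endloop
endfacet
facet normal -0.079 0.933 0.351
outer loop
vertex 0.546 4.087 -0.91
vertex -0.03 4.256 -1.489
vertex -0.331 3.724 -0.144
endloop
endfacet
facet normal -0.081 0.933 0.351
outer loop
vertex -0.331 3.724 -0.144
vertex -0.03 4.256 -1.489
vertex -0.907 3.892 -0.723
endloop
endfacet
facet normal -0.719 -0.298 0.628
outer loop
vertex -0.331 3.724 -0.144
vertex -0.907 3.892 -0.723
vertex -0.538 2.868 -0.787
endloop
endfacet
facet normal 0.719 0.298 -0.628
outer loop
vertex -0.03 4.256 -1.489
vertex 0.338 3.232 -1.553
vertex -0.39 3.824 -2.106
endloop
endfacet
facet normal -0.545 0.802 -0.243
outer loop
vertex -0.03 4.256 -1.489
vertex -0.39 3.824 -2.106
vertex -0.907 3.892 -0.723
endloop
endfacet
facet normal -0.545 0.803 -0.243
outer loop
vertex -0.907 3.892 -0.723
vertex -0.39 3.824 -2.106
vertex -1.267 3.461 -1.34
endloop
endfacet
facet normal -0.719 -0.298 0.628
outer loop
vertex -0.907 3.892 -0.723
vertex -1.267 3.461 -1.34
vertex -0.538 2.868 -0.787
endloop
endfacet
facet normal 0.719 0.298 -0.628
outer loop
vertex -0.39 3.824 -2.106
vertex 0.338 3.232 -1.553
vertex -0.324 3.046 -2.399
endloop
endfacet
facet normal -0.690 0.203 -0.694
outer loop
vertex -0.39 3.824 -2.106
vertex -0.324 3.046 -2.399
vertex -1.267 3.461 -1.34
endloop
endfacet
facet normal -0.691 0.202 -0.694
outer loop
vertex -1.267 3.461 -1.34
vertex -0.324 3.046 -2.399
vertex -1.201 2.683 -1.632
endloop
endfacet
facet normal -0.719 -0.297 0.629
outer loop
vertex -1.267 3.461 -1.34
vertex -1.201 2.683 -1.632
vertex -0.538 2.868 -0.787
endloop
endfacet
facet normal 0.719 0.298 -0.628
outer loop
vertex -0.324 3.046 -2.399
vertex 0.338 3.232 -1.553
vertex 0.131 2.376 -2.196
endloop
endfacet
facet normal -0.432 -0.517 -0.739
outer loop
vertex -0.324 3.046 -2.399
vertex 0.131 2.376 -2.196
vertex -1.201 2.683 -1.632
endloop
endfacet
facet normal -0.432 -0.516 -0.739
outer loop
vertex -1.201 2.683 -1.632
vertex 0.131 2.376 -2.196
vertex -0.746 2.013 -1.43
endloop
endfacet
facet normal -0.718 -0.298 0.629
outer loop
vertex -1.201 2.683 -1.632
vertex -0.746 2.013 -1.43
vertex -0.538 2.868 -0.787
endloop
endfacet
facet normal 0.719 0.298 -0.628
outer loop
vertex 0.131 2.376 -2.196
vertex 0.338 3.232 -1.553
vertex 0.707 2.208 -1.617
endloop
endfacet
facet normal 0.080 -0.933 -0.350
outer loop
vertex 0.131 2.376 -2.196
vertex 0.707 2.208 -1.617
vertex -0.746 2.013 -1.43
endloop
endfacet
facet normal 0.080 -0.933 -0.352
outer loop
vertex -0.746 2.013 -1.43
vertex 0.707 2.208 -1.617
vertex -0.17 1.844 -0.851
endloop
endfacet
facet normal -0.719 -0.298 0.628
outer loop
vertex -0.746 2.013 -1.43
vertex -0.17 1.844 -0.851
vertex -0.538 2.868 -0.787
endloop
endfacet
facet normal 0.719 0.298 -0.628
outer loop
vertex 0.707 2.208 -1.617
vertex 0.338 3.232 -1.553
vertex 1.067 2.639 -1.0
endloop
endfacet
facet normal 0.545 -0.803 0.243
outer loop
vertex 0.707 2.208 -1.617
vertex 1.067 2.639 -1.0
vertex -0.17 1.844 -0.851
endloop
endfacet
facet normal 0.545 -0.802 0.244
outer loop
vertex -0.17 1.844 -0.851
vertex 1.067 2.639 -1.0
vertex 0.19 2.276 -0.234
endloop
endfacet
facet normal -0.719 -0.298 0.628
outer loop
vertex -0.17 1.844 -0.851
vertex 0.19 2.276 -0.234
vertex -0.538 2.868 -0.787
endloop
endfacet
facet normal 0.719 0.297 -0.629
outer loop
vertex 1.067 2.639 -1.0
vertex 0.338 3.232 -1.553
vertex 1.001 3.417 -0.708
endloop
endfacet
facet normal 0.690 -0.202 0.695
outer loop
vertex 1.067 2.639 -1.0
vertex 1.001 3.417 -0.708
vertex 0.19 2.276 -0.234
endloop
endfacet
facet normal 0.691 -0.203 0.694
outer loop
vertex 0.19 2.276 -0.234
vertex 1.001 3.417 -0.708
vertex 0.124 3.054 0.059
endloop
endfacet
facet normal -0.719 -0.298 0.628
outer loop
vertex 0.19 2.276 -0.234
vertex 0.124 3.054 0.059
vertex -0.538 2.868 -0.787
endloop
endfacet
facet normal -0.651 0.363 0.666
outer loop
vertex 1.718 -4.278 1.284
vertex 1.989 -3.123 0.92
vertex 1.042 -4.32 0.646
endloop
endfacet
facet normal -0.219 -0.931 0.293
outer loop
vertex 1.791 -4.737 -0.12
vertex 1.718 -4.278 1.284
vertex 1.042 -4.32 0.646
endloop
endfacet
facet normal -0.651 0.362 0.667
outer loop
vertex 1.042 -4.32 0.646
vertex 1.989 -3.123 0.92
vertex 1.313 -3.165 0.283
endloop
endfacet
facet normal -0.726 -0.045 -0.686
outer loop
vertex 1.313 -3.165 0.283
vertex 1.791 -4.737 -0.12
vertex 1.042 -4.32 0.646
endloop
endfacet
facet normal 0.727 0.046 0.686
outer loop
vertex 1.718 -4.278 1.284
vertex 2.738 -3.54 0.154
vertex 1.989 -3.123 0.92
endloop
endfacet
facet normal -0.218 -0.931 0.293
outer loop
vertex 2.467 -4.695 0.517
vertex 1.718 -4.278 1.284
vertex 1.791 -4.737 -0.12
endloop
endfacet
facet normal 0.727 0.045 0.685
outer loop
vertex 2.467 -4.695 0.517
vertex 2.738 -3.54 0.154
vertex 1.718 -4.278 1.284
endloop
endfacet
facet normal 0.218 0.931 -0.293
outer loop
vertex 1.989 -3.123 0.92
vertex 2.738 -3.54 0.154
vertex 1.313 -3.165 0.283
endloop
endfacet
facet normal -0.727 -0.045 -0.685
outer loop
vertex 2.062 -3.582 -0.484
vertex 1.791 -4.737 -0.12
vertex 1.313 -3.165 0.283
endloop
endfacet
facet normal 0.218 0.931 -0.293
outer loop
vertex 1.313 -3.165 0.283
vertex 2.738 -3.54 0.154
vertex 2.062 -3.582 -0.484
endloop
endfacet
facet normal 0.651 -0.363 -0.667
outer loop
vertex 2.062 -3.582 -0.484
vertex 2.467 -4.695 0.517
vertex 1.791 -4.737 -0.12
endloop
endfacet
facet normal 0.652 -0.362 -0.666
outer loop
vertex 2.738 -3.54 0.154
vertex 2.467 -4.695 0.517
vertex 2.062 -3.582 -0.484
endloop
endfacet

endsolid


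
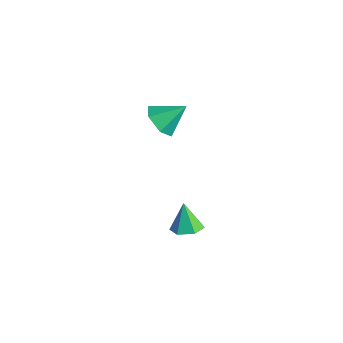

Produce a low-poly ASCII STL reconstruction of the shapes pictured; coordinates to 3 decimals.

solid 
facet normal -0.356 -0.707 -0.611
outer loop
vertex -2.441 -0.169 2.657
vertex -3.32 0.445 2.458
vertex -2.434 0.542 1.83
endloop
endfacet
facet normal 0.991 0.096 0.091
outer loop
vertex -2.441 -0.169 2.657
vertex -2.434 0.542 1.83
vertex -2.7 1.675 3.522
endloop
endfacet
facet normal -0.356 -0.707 -0.611
outer loop
vertex -2.434 0.542 1.83
vertex -3.32 0.445 2.458
vertex -3.313 1.156 1.632
endloop
endfacet
facet normal 0.585 0.713 -0.386
outer loop
vertex -2.434 0.542 1.83
vertex -3.313 1.156 1.632
vertex -2.7 1.675 3.522
endloop
endfacet
facet normal -0.356 -0.707 -0.611
outer loop
vertex -3.313 1.156 1.632
vertex -3.32 0.445 2.458
vertex -4.198 1.059 2.26
endloop
endfacet
facet normal -0.236 0.954 -0.185
outer loop
vertex -3.313 1.156 1.632
vertex -4.198 1.059 2.26
vertex -2.7 1.675 3.522
endloop
endfacet
facet normal -0.356 -0.707 -0.611
outer loop
vertex -4.198 1.059 2.26
vertex -3.32 0.445 2.458
vertex -4.205 0.348 3.086
endloop
endfacet
facet normal -0.652 0.578 0.492
outer loop
vertex -4.198 1.059 2.26
vertex -4.205 0.348 3.086
vertex -2.7 1.675 3.522
endloop
endfacet
facet normal -0.356 -0.707 -0.611
outer loop
vertex -4.205 0.348 3.086
vertex -3.32 0.445 2.458
vertex -3.327 -0.266 3.284
endloop
endfacet
facet normal -0.246 -0.039 0.968
outer loop
vertex -4.205 0.348 3.086
vertex -3.327 -0.266 3.284
vertex -2.7 1.675 3.522
endloop
endfacet
facet normal -0.355 -0.707 -0.612
outer loop
vertex -3.327 -0.266 3.284
vertex -3.32 0.445 2.458
vertex -2.441 -0.169 2.657
endloop
endfacet
facet normal 0.575 -0.280 0.769
outer loop
vertex -3.327 -0.266 3.284
vertex -2.441 -0.169 2.657
vertex -2.7 1.675 3.522
endloop
endfacet
facet normal 0.401 -0.155 -0.903
outer loop
vertex 4.144 -2.837 1.562
vertex 3.371 -2.73 1.2
vertex 3.889 -2.053 1.314
endloop
endfacet
facet normal 0.608 0.412 0.679
outer loop
vertex 4.144 -2.837 1.562
vertex 3.889 -2.053 1.314
vertex 2.749 -2.49 2.6
endloop
endfacet
facet normal 0.401 -0.154 -0.903
outer loop
vertex 3.889 -2.053 1.314
vertex 3.371 -2.73 1.2
vertex 3.116 -1.947 0.953
endloop
endfacet
facet normal -0.014 0.951 0.310
outer loop
vertex 3.889 -2.053 1.314
vertex 3.116 -1.947 0.953
vertex 2.749 -2.49 2.6
endloop
endfacet
facet normal 0.401 -0.154 -0.903
outer loop
vertex 3.116 -1.947 0.953
vertex 3.371 -2.73 1.2
vertex 2.598 -2.624 0.839
endloop
endfacet
facet normal -0.796 0.605 0.022
outer loop
vertex 3.116 -1.947 0.953
vertex 2.598 -2.624 0.839
vertex 2.749 -2.49 2.6
endloop
endfacet
facet normal 0.401 -0.155 -0.903
outer loop
vertex 2.598 -2.624 0.839
vertex 3.371 -2.73 1.2
vertex 2.852 -3.407 1.086
endloop
endfacet
facet normal -0.955 -0.277 0.103
outer loop
vertex 2.598 -2.624 0.839
vertex 2.852 -3.407 1.086
vertex 2.749 -2.49 2.6
endloop
endfacet
facet normal 0.401 -0.156 -0.903
outer loop
vertex 2.852 -3.407 1.086
vertex 3.371 -2.73 1.2
vertex 3.625 -3.513 1.448
endloop
endfacet
facet normal -0.333 -0.816 0.472
outer loop
vertex 2.852 -3.407 1.086
vertex 3.625 -3.513 1.448
vertex 2.749 -2.49 2.6
endloop
endfacet
facet normal 0.401 -0.156 -0.903
outer loop
vertex 3.625 -3.513 1.448
vertex 3.371 -2.73 1.2
vertex 4.144 -2.837 1.562
endloop
endfacet
facet normal 0.448 -0.472 0.760
outer loop
vertex 3.625 -3.513 1.448
vertex 4.144 -2.837 1.562
vertex 2.749 -2.49 2.6
endloop
endfacet

endsolid


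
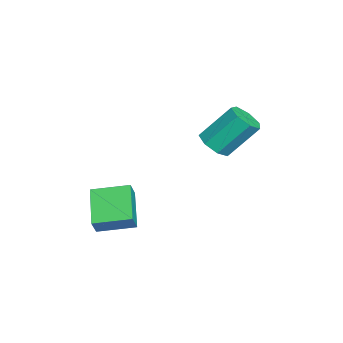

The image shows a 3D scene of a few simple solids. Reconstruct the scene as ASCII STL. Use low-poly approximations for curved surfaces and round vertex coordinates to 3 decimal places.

solid 
facet normal 0.140 -0.639 -0.756
outer loop
vertex -2.92 2.738 2.614
vertex -3.308 2.11 3.073
vertex -3.667 2.681 2.524
endloop
endfacet
facet normal 0.019 0.765 -0.644
outer loop
vertex -2.92 2.738 2.614
vertex -3.667 2.681 2.524
vertex -3.223 4.119 4.247
endloop
endfacet
facet normal 0.019 0.765 -0.644
outer loop
vertex -3.223 4.119 4.247
vertex -3.667 2.681 2.524
vertex -3.97 4.062 4.157
endloop
endfacet
facet normal -0.140 0.639 0.756
outer loop
vertex -3.223 4.119 4.247
vertex -3.97 4.062 4.157
vertex -3.612 3.49 4.707
endloop
endfacet
facet normal 0.141 -0.639 -0.756
outer loop
vertex -3.667 2.681 2.524
vertex -3.308 2.11 3.073
vertex -4.144 2.193 2.847
endloop
endfacet
facet normal -0.762 0.418 -0.495
outer loop
vertex -3.667 2.681 2.524
vertex -4.144 2.193 2.847
vertex -3.97 4.062 4.157
endloop
endfacet
facet normal -0.762 0.418 -0.495
outer loop
vertex -3.97 4.062 4.157
vertex -4.144 2.193 2.847
vertex -4.448 3.574 4.481
endloop
endfacet
facet normal -0.140 0.639 0.756
outer loop
vertex -3.97 4.062 4.157
vertex -4.448 3.574 4.481
vertex -3.612 3.49 4.707
endloop
endfacet
facet normal 0.141 -0.640 -0.756
outer loop
vertex -4.144 2.193 2.847
vertex -3.308 2.11 3.073
vertex -3.992 1.643 3.341
endloop
endfacet
facet normal -0.969 -0.244 0.026
outer loop
vertex -4.144 2.193 2.847
vertex -3.992 1.643 3.341
vertex -4.448 3.574 4.481
endloop
endfacet
facet normal -0.969 -0.245 0.027
outer loop
vertex -4.448 3.574 4.481
vertex -3.992 1.643 3.341
vertex -4.295 3.024 4.974
endloop
endfacet
facet normal -0.140 0.639 0.756
outer loop
vertex -4.448 3.574 4.481
vertex -4.295 3.024 4.974
vertex -3.612 3.49 4.707
endloop
endfacet
facet normal 0.140 -0.639 -0.756
outer loop
vertex -3.992 1.643 3.341
vertex -3.308 2.11 3.073
vertex -3.325 1.444 3.633
endloop
endfacet
facet normal -0.447 -0.722 0.528
outer loop
vertex -3.992 1.643 3.341
vertex -3.325 1.444 3.633
vertex -4.295 3.024 4.974
endloop
endfacet
facet normal -0.447 -0.722 0.528
outer loop
vertex -4.295 3.024 4.974
vertex -3.325 1.444 3.633
vertex -3.628 2.825 5.266
endloop
endfacet
facet normal -0.140 0.639 0.756
outer loop
vertex -4.295 3.024 4.974
vertex -3.628 2.825 5.266
vertex -3.612 3.49 4.707
endloop
endfacet
facet normal 0.140 -0.639 -0.756
outer loop
vertex -3.325 1.444 3.633
vertex -3.308 2.11 3.073
vertex -2.645 1.746 3.504
endloop
endfacet
facet normal 0.412 -0.657 0.632
outer loop
vertex -3.325 1.444 3.633
vertex -2.645 1.746 3.504
vertex -3.628 2.825 5.266
endloop
endfacet
facet normal 0.412 -0.656 0.632
outer loop
vertex -3.628 2.825 5.266
vertex -2.645 1.746 3.504
vertex -2.949 3.127 5.137
endloop
endfacet
facet normal -0.141 0.639 0.756
outer loop
vertex -3.628 2.825 5.266
vertex -2.949 3.127 5.137
vertex -3.612 3.49 4.707
endloop
endfacet
facet normal 0.140 -0.640 -0.756
outer loop
vertex -2.645 1.746 3.504
vertex -3.308 2.11 3.073
vertex -2.465 2.322 3.05
endloop
endfacet
facet normal 0.961 -0.096 0.260
outer loop
vertex -2.645 1.746 3.504
vertex -2.465 2.322 3.05
vertex -2.949 3.127 5.137
endloop
endfacet
facet normal 0.961 -0.097 0.260
outer loop
vertex -2.949 3.127 5.137
vertex -2.465 2.322 3.05
vertex -2.768 3.703 4.684
endloop
endfacet
facet normal -0.141 0.639 0.756
outer loop
vertex -2.949 3.127 5.137
vertex -2.768 3.703 4.684
vertex -3.612 3.49 4.707
endloop
endfacet
facet normal 0.140 -0.639 -0.756
outer loop
vertex -2.465 2.322 3.05
vertex -3.308 2.11 3.073
vertex -2.92 2.738 2.614
endloop
endfacet
facet normal 0.786 0.537 -0.308
outer loop
vertex -2.465 2.322 3.05
vertex -2.92 2.738 2.614
vertex -2.768 3.703 4.684
endloop
endfacet
facet normal 0.786 0.536 -0.308
outer loop
vertex -2.768 3.703 4.684
vertex -2.92 2.738 2.614
vertex -3.223 4.119 4.247
endloop
endfacet
facet normal -0.141 0.640 0.756
outer loop
vertex -2.768 3.703 4.684
vertex -3.223 4.119 4.247
vertex -3.612 3.49 4.707
endloop
endfacet
facet normal -0.865 -0.137 0.483
outer loop
vertex 0.976 -2.789 2.637
vertex 0.888 -1.091 2.96
vertex 0.511 -2.661 1.841
endloop
endfacet
facet normal 0.050 -0.981 -0.187
outer loop
vertex 2.232 -2.389 0.88
vertex 0.976 -2.789 2.637
vertex 0.511 -2.661 1.841
endloop
endfacet
facet normal -0.865 -0.137 0.483
outer loop
vertex 0.511 -2.661 1.841
vertex 0.888 -1.091 2.96
vertex 0.423 -0.964 2.164
endloop
endfacet
facet normal -0.499 0.137 -0.856
outer loop
vertex 0.423 -0.964 2.164
vertex 2.232 -2.389 0.88
vertex 0.511 -2.661 1.841
endloop
endfacet
facet normal 0.499 -0.137 0.856
outer loop
vertex 0.976 -2.789 2.637
vertex 2.609 -0.819 1.999
vertex 0.888 -1.091 2.96
endloop
endfacet
facet normal 0.051 -0.981 -0.187
outer loop
vertex 2.697 -2.516 1.676
vertex 0.976 -2.789 2.637
vertex 2.232 -2.389 0.88
endloop
endfacet
facet normal 0.499 -0.137 0.855
outer loop
vertex 2.697 -2.516 1.676
vertex 2.609 -0.819 1.999
vertex 0.976 -2.789 2.637
endloop
endfacet
facet normal -0.051 0.981 0.186
outer loop
vertex 0.888 -1.091 2.96
vertex 2.609 -0.819 1.999
vertex 0.423 -0.964 2.164
endloop
endfacet
facet normal -0.499 0.137 -0.855
outer loop
vertex 2.144 -0.691 1.203
vertex 2.232 -2.389 0.88
vertex 0.423 -0.964 2.164
endloop
endfacet
facet normal -0.051 0.981 0.187
outer loop
vertex 0.423 -0.964 2.164
vertex 2.609 -0.819 1.999
vertex 2.144 -0.691 1.203
endloop
endfacet
facet normal 0.865 0.137 -0.483
outer loop
vertex 2.144 -0.691 1.203
vertex 2.697 -2.516 1.676
vertex 2.232 -2.389 0.88
endloop
endfacet
facet normal 0.865 0.137 -0.483
outer loop
vertex 2.609 -0.819 1.999
vertex 2.697 -2.516 1.676
vertex 2.144 -0.691 1.203
endloop
endfacet

endsolid


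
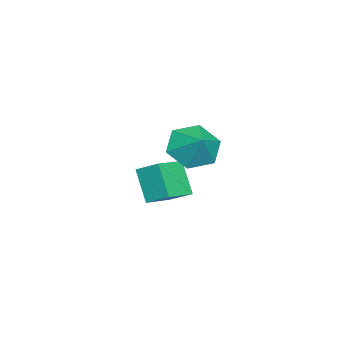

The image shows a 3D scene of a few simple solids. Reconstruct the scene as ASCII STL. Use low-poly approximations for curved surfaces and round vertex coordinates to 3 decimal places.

solid 
facet normal -0.891 0.361 -0.275
outer loop
vertex -3.6 -0.838 -3.279
vertex -3.391 0.101 -2.725
vertex -2.948 -0.219 -4.577
endloop
endfacet
facet normal -0.189 -0.846 -0.498
outer loop
vertex -1.709 -0.721 -4.195
vertex -3.6 -0.838 -3.279
vertex -2.948 -0.219 -4.577
endloop
endfacet
facet normal -0.891 0.361 -0.276
outer loop
vertex -2.948 -0.219 -4.577
vertex -3.391 0.101 -2.725
vertex -2.738 0.72 -4.024
endloop
endfacet
facet normal 0.412 0.392 -0.822
outer loop
vertex -2.738 0.72 -4.024
vertex -1.709 -0.721 -4.195
vertex -2.948 -0.219 -4.577
endloop
endfacet
facet normal -0.413 -0.393 0.822
outer loop
vertex -3.6 -0.838 -3.279
vertex -2.152 -0.401 -2.343
vertex -3.391 0.101 -2.725
endloop
endfacet
facet normal -0.189 -0.846 -0.498
outer loop
vertex -2.362 -1.34 -2.896
vertex -3.6 -0.838 -3.279
vertex -1.709 -0.721 -4.195
endloop
endfacet
facet normal -0.413 -0.392 0.822
outer loop
vertex -2.362 -1.34 -2.896
vertex -2.152 -0.401 -2.343
vertex -3.6 -0.838 -3.279
endloop
endfacet
facet normal 0.189 0.846 0.498
outer loop
vertex -3.391 0.101 -2.725
vertex -2.152 -0.401 -2.343
vertex -2.738 0.72 -4.024
endloop
endfacet
facet normal 0.413 0.393 -0.822
outer loop
vertex -1.5 0.218 -3.641
vertex -1.709 -0.721 -4.195
vertex -2.738 0.72 -4.024
endloop
endfacet
facet normal 0.189 0.846 0.498
outer loop
vertex -2.738 0.72 -4.024
vertex -2.152 -0.401 -2.343
vertex -1.5 0.218 -3.641
endloop
endfacet
facet normal 0.891 -0.361 0.276
outer loop
vertex -1.5 0.218 -3.641
vertex -2.362 -1.34 -2.896
vertex -1.709 -0.721 -4.195
endloop
endfacet
facet normal 0.891 -0.361 0.275
outer loop
vertex -2.152 -0.401 -2.343
vertex -2.362 -1.34 -2.896
vertex -1.5 0.218 -3.641
endloop
endfacet
facet normal -0.624 -0.458 -0.634
outer loop
vertex 2.14 2.058 -0.105
vertex 1.437 2.051 0.592
vertex 1.508 2.817 -0.031
endloop
endfacet
facet normal 0.736 0.636 -0.231
outer loop
vertex 2.14 2.058 -0.105
vertex 1.508 2.817 -0.031
vertex 2.143 2.569 1.308
endloop
endfacet
facet normal -0.625 -0.457 -0.633
outer loop
vertex 1.508 2.817 -0.031
vertex 1.437 2.051 0.592
vertex 0.806 2.811 0.666
endloop
endfacet
facet normal 0.117 0.985 0.127
outer loop
vertex 1.508 2.817 -0.031
vertex 0.806 2.811 0.666
vertex 2.143 2.569 1.308
endloop
endfacet
facet normal -0.625 -0.457 -0.633
outer loop
vertex 0.806 2.811 0.666
vertex 1.437 2.051 0.592
vertex 0.735 2.045 1.29
endloop
endfacet
facet normal -0.242 0.626 0.741
outer loop
vertex 0.806 2.811 0.666
vertex 0.735 2.045 1.29
vertex 2.143 2.569 1.308
endloop
endfacet
facet normal -0.625 -0.458 -0.632
outer loop
vertex 0.735 2.045 1.29
vertex 1.437 2.051 0.592
vertex 1.366 1.286 1.216
endloop
endfacet
facet normal 0.018 -0.082 0.996
outer loop
vertex 0.735 2.045 1.29
vertex 1.366 1.286 1.216
vertex 2.143 2.569 1.308
endloop
endfacet
facet normal -0.624 -0.458 -0.633
outer loop
vertex 1.366 1.286 1.216
vertex 1.437 2.051 0.592
vertex 2.068 1.292 0.519
endloop
endfacet
facet normal 0.637 -0.432 0.638
outer loop
vertex 1.366 1.286 1.216
vertex 2.068 1.292 0.519
vertex 2.143 2.569 1.308
endloop
endfacet
facet normal -0.624 -0.458 -0.634
outer loop
vertex 2.068 1.292 0.519
vertex 1.437 2.051 0.592
vertex 2.14 2.058 -0.105
endloop
endfacet
facet normal 0.997 -0.074 0.025
outer loop
vertex 2.068 1.292 0.519
vertex 2.14 2.058 -0.105
vertex 2.143 2.569 1.308
endloop
endfacet

endsolid


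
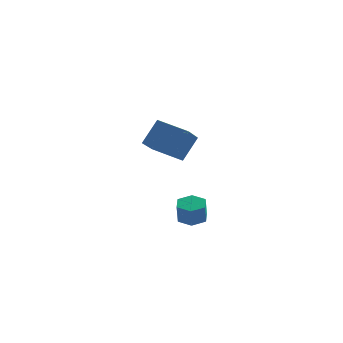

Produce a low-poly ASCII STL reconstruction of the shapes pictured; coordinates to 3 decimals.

solid 
facet normal -0.917 0.267 0.296
outer loop
vertex -3.159 0.959 1.064
vertex -2.511 1.682 2.422
vertex -2.971 2.775 0.007
endloop
endfacet
facet normal -0.388 -0.433 -0.813
outer loop
vertex -1.329 2.298 -0.522
vertex -3.159 0.959 1.064
vertex -2.971 2.775 0.007
endloop
endfacet
facet normal -0.917 0.267 0.295
outer loop
vertex -2.971 2.775 0.007
vertex -2.511 1.682 2.422
vertex -2.323 3.499 1.365
endloop
endfacet
facet normal 0.089 0.861 -0.501
outer loop
vertex -2.323 3.499 1.365
vertex -1.329 2.298 -0.522
vertex -2.971 2.775 0.007
endloop
endfacet
facet normal -0.089 -0.861 0.501
outer loop
vertex -3.159 0.959 1.064
vertex -0.869 1.205 1.893
vertex -2.511 1.682 2.422
endloop
endfacet
facet normal -0.388 -0.433 -0.813
outer loop
vertex -1.517 0.481 0.535
vertex -3.159 0.959 1.064
vertex -1.329 2.298 -0.522
endloop
endfacet
facet normal -0.089 -0.861 0.501
outer loop
vertex -1.517 0.481 0.535
vertex -0.869 1.205 1.893
vertex -3.159 0.959 1.064
endloop
endfacet
facet normal 0.388 0.433 0.814
outer loop
vertex -2.511 1.682 2.422
vertex -0.869 1.205 1.893
vertex -2.323 3.499 1.365
endloop
endfacet
facet normal 0.089 0.861 -0.501
outer loop
vertex -0.681 3.021 0.836
vertex -1.329 2.298 -0.522
vertex -2.323 3.499 1.365
endloop
endfacet
facet normal 0.388 0.433 0.813
outer loop
vertex -2.323 3.499 1.365
vertex -0.869 1.205 1.893
vertex -0.681 3.021 0.836
endloop
endfacet
facet normal 0.917 -0.267 -0.296
outer loop
vertex -0.681 3.021 0.836
vertex -1.517 0.481 0.535
vertex -1.329 2.298 -0.522
endloop
endfacet
facet normal 0.917 -0.267 -0.295
outer loop
vertex -0.869 1.205 1.893
vertex -1.517 0.481 0.535
vertex -0.681 3.021 0.836
endloop
endfacet
facet normal 0.007 0.295 -0.955
outer loop
vertex 0.724 -3.883 -2.04
vertex 0.034 -3.576 -1.95
vertex 0.655 -3.159 -1.817
endloop
endfacet
facet normal 0.996 0.085 0.034
outer loop
vertex 0.724 -3.883 -2.04
vertex 0.655 -3.159 -1.817
vertex 0.716 -4.21 -0.979
endloop
endfacet
facet normal 0.996 0.085 0.034
outer loop
vertex 0.716 -4.21 -0.979
vertex 0.655 -3.159 -1.817
vertex 0.647 -3.487 -0.756
endloop
endfacet
facet normal -0.008 -0.295 0.955
outer loop
vertex 0.716 -4.21 -0.979
vertex 0.647 -3.487 -0.756
vertex 0.026 -3.904 -0.89
endloop
endfacet
facet normal 0.006 0.295 -0.955
outer loop
vertex 0.655 -3.159 -1.817
vertex 0.034 -3.576 -1.95
vertex -0.035 -2.853 -1.727
endloop
endfacet
facet normal 0.420 0.866 0.271
outer loop
vertex 0.655 -3.159 -1.817
vertex -0.035 -2.853 -1.727
vertex 0.647 -3.487 -0.756
endloop
endfacet
facet normal 0.421 0.866 0.270
outer loop
vertex 0.647 -3.487 -0.756
vertex -0.035 -2.853 -1.727
vertex -0.042 -3.18 -0.667
endloop
endfacet
facet normal -0.008 -0.295 0.955
outer loop
vertex 0.647 -3.487 -0.756
vertex -0.042 -3.18 -0.667
vertex 0.026 -3.904 -0.89
endloop
endfacet
facet normal 0.008 0.295 -0.955
outer loop
vertex -0.035 -2.853 -1.727
vertex 0.034 -3.576 -1.95
vertex -0.656 -3.27 -1.861
endloop
endfacet
facet normal -0.576 0.782 0.237
outer loop
vertex -0.035 -2.853 -1.727
vertex -0.656 -3.27 -1.861
vertex -0.042 -3.18 -0.667
endloop
endfacet
facet normal -0.575 0.783 0.237
outer loop
vertex -0.042 -3.18 -0.667
vertex -0.656 -3.27 -1.861
vertex -0.664 -3.597 -0.8
endloop
endfacet
facet normal -0.007 -0.295 0.955
outer loop
vertex -0.042 -3.18 -0.667
vertex -0.664 -3.597 -0.8
vertex 0.026 -3.904 -0.89
endloop
endfacet
facet normal 0.008 0.295 -0.955
outer loop
vertex -0.656 -3.27 -1.861
vertex 0.034 -3.576 -1.95
vertex -0.587 -3.993 -2.084
endloop
endfacet
facet normal -0.996 -0.085 -0.034
outer loop
vertex -0.656 -3.27 -1.861
vertex -0.587 -3.993 -2.084
vertex -0.664 -3.597 -0.8
endloop
endfacet
facet normal -0.996 -0.085 -0.034
outer loop
vertex -0.664 -3.597 -0.8
vertex -0.587 -3.993 -2.084
vertex -0.595 -4.321 -1.023
endloop
endfacet
facet normal -0.007 -0.295 0.955
outer loop
vertex -0.664 -3.597 -0.8
vertex -0.595 -4.321 -1.023
vertex 0.026 -3.904 -0.89
endloop
endfacet
facet normal 0.008 0.295 -0.955
outer loop
vertex -0.587 -3.993 -2.084
vertex 0.034 -3.576 -1.95
vertex 0.102 -4.3 -2.173
endloop
endfacet
facet normal -0.421 -0.866 -0.271
outer loop
vertex -0.587 -3.993 -2.084
vertex 0.102 -4.3 -2.173
vertex -0.595 -4.321 -1.023
endloop
endfacet
facet normal -0.420 -0.867 -0.270
outer loop
vertex -0.595 -4.321 -1.023
vertex 0.102 -4.3 -2.173
vertex 0.095 -4.627 -1.113
endloop
endfacet
facet normal -0.006 -0.295 0.955
outer loop
vertex -0.595 -4.321 -1.023
vertex 0.095 -4.627 -1.113
vertex 0.026 -3.904 -0.89
endloop
endfacet
facet normal 0.007 0.295 -0.955
outer loop
vertex 0.102 -4.3 -2.173
vertex 0.034 -3.576 -1.95
vertex 0.724 -3.883 -2.04
endloop
endfacet
facet normal 0.575 -0.783 -0.238
outer loop
vertex 0.102 -4.3 -2.173
vertex 0.724 -3.883 -2.04
vertex 0.095 -4.627 -1.113
endloop
endfacet
facet normal 0.576 -0.782 -0.237
outer loop
vertex 0.095 -4.627 -1.113
vertex 0.724 -3.883 -2.04
vertex 0.716 -4.21 -0.979
endloop
endfacet
facet normal -0.008 -0.295 0.955
outer loop
vertex 0.095 -4.627 -1.113
vertex 0.716 -4.21 -0.979
vertex 0.026 -3.904 -0.89
endloop
endfacet

endsolid


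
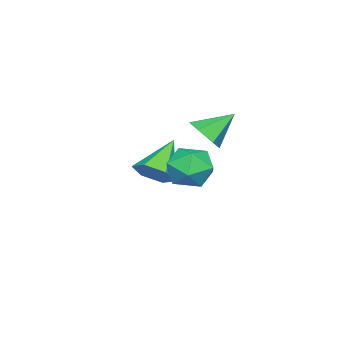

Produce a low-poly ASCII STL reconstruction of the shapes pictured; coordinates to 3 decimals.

solid 
facet normal 0.552 -0.549 -0.628
outer loop
vertex -1.957 2.136 2.883
vertex -2.612 2.095 2.343
vertex -2.051 2.729 2.282
endloop
endfacet
facet normal 0.510 0.651 0.562
outer loop
vertex -1.957 2.136 2.883
vertex -2.051 2.729 2.282
vertex -3.468 2.945 3.317
endloop
endfacet
facet normal 0.552 -0.549 -0.628
outer loop
vertex -2.051 2.729 2.282
vertex -2.612 2.095 2.343
vertex -2.706 2.688 1.742
endloop
endfacet
facet normal 0.051 0.989 -0.137
outer loop
vertex -2.051 2.729 2.282
vertex -2.706 2.688 1.742
vertex -3.468 2.945 3.317
endloop
endfacet
facet normal 0.551 -0.549 -0.628
outer loop
vertex -2.706 2.688 1.742
vertex -2.612 2.095 2.343
vertex -3.268 2.053 1.804
endloop
endfacet
facet normal -0.696 0.574 -0.431
outer loop
vertex -2.706 2.688 1.742
vertex -3.268 2.053 1.804
vertex -3.468 2.945 3.317
endloop
endfacet
facet normal 0.551 -0.549 -0.628
outer loop
vertex -3.268 2.053 1.804
vertex -2.612 2.095 2.343
vertex -3.174 1.46 2.405
endloop
endfacet
facet normal -0.983 -0.180 -0.024
outer loop
vertex -3.268 2.053 1.804
vertex -3.174 1.46 2.405
vertex -3.468 2.945 3.317
endloop
endfacet
facet normal 0.552 -0.550 -0.627
outer loop
vertex -3.174 1.46 2.405
vertex -2.612 2.095 2.343
vertex -2.519 1.501 2.945
endloop
endfacet
facet normal -0.524 -0.519 0.675
outer loop
vertex -3.174 1.46 2.405
vertex -2.519 1.501 2.945
vertex -3.468 2.945 3.317
endloop
endfacet
facet normal 0.552 -0.550 -0.627
outer loop
vertex -2.519 1.501 2.945
vertex -2.612 2.095 2.343
vertex -1.957 2.136 2.883
endloop
endfacet
facet normal 0.223 -0.103 0.969
outer loop
vertex -2.519 1.501 2.945
vertex -1.957 2.136 2.883
vertex -3.468 2.945 3.317
endloop
endfacet
facet normal 0.757 -0.062 -0.651
outer loop
vertex -1.445 0.116 0.835
vertex -2.031 0.208 0.145
vertex -1.649 0.945 0.519
endloop
endfacet
facet normal 0.292 0.403 0.868
outer loop
vertex -1.445 0.116 0.835
vertex -1.649 0.945 0.519
vertex -3.529 0.332 1.435
endloop
endfacet
facet normal 0.757 -0.062 -0.651
outer loop
vertex -1.649 0.945 0.519
vertex -2.031 0.208 0.145
vertex -2.235 1.037 -0.171
endloop
endfacet
facet normal -0.175 0.946 0.274
outer loop
vertex -1.649 0.945 0.519
vertex -2.235 1.037 -0.171
vertex -3.529 0.332 1.435
endloop
endfacet
facet normal 0.756 -0.062 -0.652
outer loop
vertex -2.235 1.037 -0.171
vertex -2.031 0.208 0.145
vertex -2.618 0.301 -0.545
endloop
endfacet
facet normal -0.745 0.567 -0.352
outer loop
vertex -2.235 1.037 -0.171
vertex -2.618 0.301 -0.545
vertex -3.529 0.332 1.435
endloop
endfacet
facet normal 0.756 -0.063 -0.652
outer loop
vertex -2.618 0.301 -0.545
vertex -2.031 0.208 0.145
vertex -2.414 -0.528 -0.228
endloop
endfacet
facet normal -0.851 -0.357 -0.386
outer loop
vertex -2.618 0.301 -0.545
vertex -2.414 -0.528 -0.228
vertex -3.529 0.332 1.435
endloop
endfacet
facet normal 0.756 -0.063 -0.652
outer loop
vertex -2.414 -0.528 -0.228
vertex -2.031 0.208 0.145
vertex -1.827 -0.62 0.461
endloop
endfacet
facet normal -0.384 -0.900 0.207
outer loop
vertex -2.414 -0.528 -0.228
vertex -1.827 -0.62 0.461
vertex -3.529 0.332 1.435
endloop
endfacet
facet normal 0.757 -0.062 -0.651
outer loop
vertex -1.827 -0.62 0.461
vertex -2.031 0.208 0.145
vertex -1.445 0.116 0.835
endloop
endfacet
facet normal 0.186 -0.520 0.834
outer loop
vertex -1.827 -0.62 0.461
vertex -1.445 0.116 0.835
vertex -3.529 0.332 1.435
endloop
endfacet
facet normal -0.165 0.902 -0.398
outer loop
vertex 2.029 4.252 1.908
vertex 1.082 4.245 2.285
vertex 1.848 4.629 2.838
endloop
endfacet
facet normal 0.524 0.820 -0.230
outer loop
vertex 2.029 4.252 1.908
vertex 1.848 4.629 2.838
vertex 2.674 4.055 2.673
endloop
endfacet
facet normal 0.771 0.253 -0.585
outer loop
vertex 2.029 4.252 1.908
vertex 2.674 4.055 2.673
vertex 2.419 3.316 2.017
endloop
endfacet
facet normal 0.234 -0.016 -0.972
outer loop
vertex 2.029 4.252 1.908
vertex 2.419 3.316 2.017
vertex 1.435 3.434 1.778
endloop
endfacet
facet normal -0.344 0.386 -0.856
outer loop
vertex 2.029 4.252 1.908
vertex 1.435 3.434 1.778
vertex 1.082 4.245 2.285
endloop
endfacet
facet normal 0.565 0.679 0.469
outer loop
vertex 2.674 4.055 2.673
vertex 1.848 4.629 2.838
vertex 2.125 3.926 3.522
endloop
endfacet
facet normal -0.549 0.813 0.196
outer loop
vertex 1.848 4.629 2.838
vertex 1.082 4.245 2.285
vertex 1.141 4.044 3.283
endloop
endfacet
facet normal -0.838 -0.024 -0.545
outer loop
vertex 1.082 4.245 2.285
vertex 1.435 3.434 1.778
vertex 0.886 3.305 2.627
endloop
endfacet
facet normal 0.097 -0.674 -0.732
outer loop
vertex 1.435 3.434 1.778
vertex 2.419 3.316 2.017
vertex 1.712 2.731 2.462
endloop
endfacet
facet normal 0.965 -0.240 -0.105
outer loop
vertex 2.419 3.316 2.017
vertex 2.674 4.055 2.673
vertex 2.478 3.115 3.015
endloop
endfacet
facet normal -0.234 0.016 0.972
outer loop
vertex 1.531 3.108 3.392
vertex 2.125 3.926 3.522
vertex 1.141 4.044 3.283
endloop
endfacet
facet normal -0.771 -0.253 0.585
outer loop
vertex 1.531 3.108 3.392
vertex 1.141 4.044 3.283
vertex 0.886 3.305 2.627
endloop
endfacet
facet normal -0.524 -0.820 0.230
outer loop
vertex 1.531 3.108 3.392
vertex 0.886 3.305 2.627
vertex 1.712 2.731 2.462
endloop
endfacet
facet normal 0.165 -0.902 0.398
outer loop
vertex 1.531 3.108 3.392
vertex 1.712 2.731 2.462
vertex 2.478 3.115 3.015
endloop
endfacet
facet normal 0.344 -0.386 0.856
outer loop
vertex 1.531 3.108 3.392
vertex 2.478 3.115 3.015
vertex 2.125 3.926 3.522
endloop
endfacet
facet normal -0.097 0.674 0.732
outer loop
vertex 1.141 4.044 3.283
vertex 2.125 3.926 3.522
vertex 1.848 4.629 2.838
endloop
endfacet
facet normal -0.965 0.240 0.105
outer loop
vertex 0.886 3.305 2.627
vertex 1.141 4.044 3.283
vertex 1.082 4.245 2.285
endloop
endfacet
facet normal -0.565 -0.679 -0.469
outer loop
vertex 1.712 2.731 2.462
vertex 0.886 3.305 2.627
vertex 1.435 3.434 1.778
endloop
endfacet
facet normal 0.549 -0.813 -0.196
outer loop
vertex 2.478 3.115 3.015
vertex 1.712 2.731 2.462
vertex 2.419 3.316 2.017
endloop
endfacet
facet normal 0.838 0.024 0.545
outer loop
vertex 2.125 3.926 3.522
vertex 2.478 3.115 3.015
vertex 2.674 4.055 2.673
endloop
endfacet

endsolid
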